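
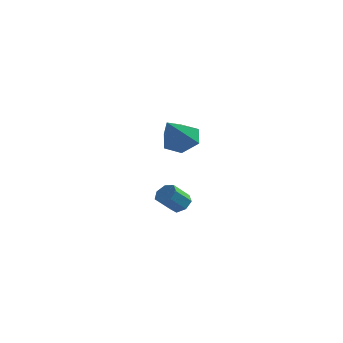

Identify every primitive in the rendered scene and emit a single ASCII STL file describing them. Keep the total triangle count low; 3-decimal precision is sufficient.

solid 
facet normal 0.402 0.598 -0.693
outer loop
vertex -2.77 1.936 -4.04
vertex -3.177 2.358 -3.912
vertex -2.635 2.275 -3.669
endloop
endfacet
facet normal 0.878 -0.466 0.106
outer loop
vertex -2.77 1.936 -4.04
vertex -2.635 2.275 -3.669
vertex -3.236 1.241 -3.237
endloop
endfacet
facet normal 0.878 -0.467 0.105
outer loop
vertex -3.236 1.241 -3.237
vertex -2.635 2.275 -3.669
vertex -3.101 1.579 -2.865
endloop
endfacet
facet normal -0.402 -0.600 0.691
outer loop
vertex -3.236 1.241 -3.237
vertex -3.101 1.579 -2.865
vertex -3.643 1.662 -3.108
endloop
endfacet
facet normal 0.402 0.600 -0.692
outer loop
vertex -2.635 2.275 -3.669
vertex -3.177 2.358 -3.912
vertex -2.908 2.676 -3.48
endloop
endfacet
facet normal 0.751 0.217 0.623
outer loop
vertex -2.635 2.275 -3.669
vertex -2.908 2.676 -3.48
vertex -3.101 1.579 -2.865
endloop
endfacet
facet normal 0.750 0.218 0.624
outer loop
vertex -3.101 1.579 -2.865
vertex -2.908 2.676 -3.48
vertex -3.374 1.981 -2.677
endloop
endfacet
facet normal -0.402 -0.598 0.693
outer loop
vertex -3.101 1.579 -2.865
vertex -3.374 1.981 -2.677
vertex -3.643 1.662 -3.108
endloop
endfacet
facet normal 0.402 0.600 -0.692
outer loop
vertex -2.908 2.676 -3.48
vertex -3.177 2.358 -3.912
vertex -3.383 2.837 -3.616
endloop
endfacet
facet normal 0.058 0.738 0.672
outer loop
vertex -2.908 2.676 -3.48
vertex -3.383 2.837 -3.616
vertex -3.374 1.981 -2.677
endloop
endfacet
facet normal 0.058 0.738 0.672
outer loop
vertex -3.374 1.981 -2.677
vertex -3.383 2.837 -3.616
vertex -3.85 2.142 -2.813
endloop
endfacet
facet normal -0.401 -0.599 0.693
outer loop
vertex -3.374 1.981 -2.677
vertex -3.85 2.142 -2.813
vertex -3.643 1.662 -3.108
endloop
endfacet
facet normal 0.402 0.600 -0.692
outer loop
vertex -3.383 2.837 -3.616
vertex -3.177 2.358 -3.912
vertex -3.704 2.638 -3.975
endloop
endfacet
facet normal -0.677 0.704 0.215
outer loop
vertex -3.383 2.837 -3.616
vertex -3.704 2.638 -3.975
vertex -3.85 2.142 -2.813
endloop
endfacet
facet normal -0.679 0.702 0.214
outer loop
vertex -3.85 2.142 -2.813
vertex -3.704 2.638 -3.975
vertex -4.17 1.942 -3.172
endloop
endfacet
facet normal -0.402 -0.599 0.692
outer loop
vertex -3.85 2.142 -2.813
vertex -4.17 1.942 -3.172
vertex -3.643 1.662 -3.108
endloop
endfacet
facet normal 0.401 0.599 -0.693
outer loop
vertex -3.704 2.638 -3.975
vertex -3.177 2.358 -3.912
vertex -3.627 2.227 -4.286
endloop
endfacet
facet normal -0.904 0.137 -0.405
outer loop
vertex -3.704 2.638 -3.975
vertex -3.627 2.227 -4.286
vertex -4.17 1.942 -3.172
endloop
endfacet
facet normal -0.904 0.138 -0.405
outer loop
vertex -4.17 1.942 -3.172
vertex -3.627 2.227 -4.286
vertex -4.093 1.532 -3.483
endloop
endfacet
facet normal -0.403 -0.600 0.691
outer loop
vertex -4.17 1.942 -3.172
vertex -4.093 1.532 -3.483
vertex -3.643 1.662 -3.108
endloop
endfacet
facet normal 0.402 0.599 -0.693
outer loop
vertex -3.627 2.227 -4.286
vertex -3.177 2.358 -3.912
vertex -3.212 1.915 -4.315
endloop
endfacet
facet normal -0.449 -0.530 -0.719
outer loop
vertex -3.627 2.227 -4.286
vertex -3.212 1.915 -4.315
vertex -4.093 1.532 -3.483
endloop
endfacet
facet normal -0.449 -0.530 -0.719
outer loop
vertex -4.093 1.532 -3.483
vertex -3.212 1.915 -4.315
vertex -3.678 1.22 -3.512
endloop
endfacet
facet normal -0.403 -0.600 0.691
outer loop
vertex -4.093 1.532 -3.483
vertex -3.678 1.22 -3.512
vertex -3.643 1.662 -3.108
endloop
endfacet
facet normal 0.403 0.598 -0.693
outer loop
vertex -3.212 1.915 -4.315
vertex -3.177 2.358 -3.912
vertex -2.77 1.936 -4.04
endloop
endfacet
facet normal 0.344 -0.800 -0.492
outer loop
vertex -3.212 1.915 -4.315
vertex -2.77 1.936 -4.04
vertex -3.678 1.22 -3.512
endloop
endfacet
facet normal 0.344 -0.800 -0.492
outer loop
vertex -3.678 1.22 -3.512
vertex -2.77 1.936 -4.04
vertex -3.236 1.241 -3.237
endloop
endfacet
facet normal -0.402 -0.600 0.692
outer loop
vertex -3.678 1.22 -3.512
vertex -3.236 1.241 -3.237
vertex -3.643 1.662 -3.108
endloop
endfacet
facet normal 0.063 0.711 -0.701
outer loop
vertex -0.627 -2.004 1.451
vertex -1.483 -1.826 1.555
vertex -0.883 -1.402 2.039
endloop
endfacet
facet normal 0.858 -0.122 0.498
outer loop
vertex -0.627 -2.004 1.451
vertex -0.883 -1.402 2.039
vertex -1.597 -3.134 2.845
endloop
endfacet
facet normal 0.063 0.711 -0.701
outer loop
vertex -0.883 -1.402 2.039
vertex -1.483 -1.826 1.555
vertex -1.738 -1.224 2.143
endloop
endfacet
facet normal 0.185 0.351 0.918
outer loop
vertex -0.883 -1.402 2.039
vertex -1.738 -1.224 2.143
vertex -1.597 -3.134 2.845
endloop
endfacet
facet normal 0.062 0.711 -0.701
outer loop
vertex -1.738 -1.224 2.143
vertex -1.483 -1.826 1.555
vertex -2.338 -1.648 1.66
endloop
endfacet
facet normal -0.697 0.202 0.688
outer loop
vertex -1.738 -1.224 2.143
vertex -2.338 -1.648 1.66
vertex -1.597 -3.134 2.845
endloop
endfacet
facet normal 0.062 0.711 -0.701
outer loop
vertex -2.338 -1.648 1.66
vertex -1.483 -1.826 1.555
vertex -2.083 -2.251 1.071
endloop
endfacet
facet normal -0.906 -0.421 0.039
outer loop
vertex -2.338 -1.648 1.66
vertex -2.083 -2.251 1.071
vertex -1.597 -3.134 2.845
endloop
endfacet
facet normal 0.063 0.710 -0.701
outer loop
vertex -2.083 -2.251 1.071
vertex -1.483 -1.826 1.555
vertex -1.227 -2.429 0.967
endloop
endfacet
facet normal -0.232 -0.895 -0.382
outer loop
vertex -2.083 -2.251 1.071
vertex -1.227 -2.429 0.967
vertex -1.597 -3.134 2.845
endloop
endfacet
facet normal 0.063 0.710 -0.701
outer loop
vertex -1.227 -2.429 0.967
vertex -1.483 -1.826 1.555
vertex -0.627 -2.004 1.451
endloop
endfacet
facet normal 0.650 -0.745 -0.152
outer loop
vertex -1.227 -2.429 0.967
vertex -0.627 -2.004 1.451
vertex -1.597 -3.134 2.845
endloop
endfacet

endsolid


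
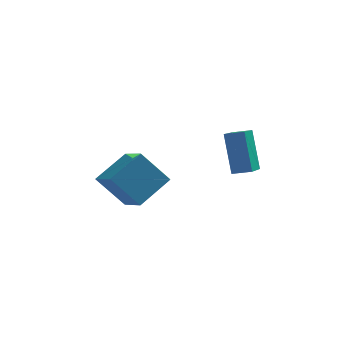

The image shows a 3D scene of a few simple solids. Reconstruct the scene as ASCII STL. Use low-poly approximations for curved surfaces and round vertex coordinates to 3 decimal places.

solid 
facet normal -0.977 0.039 -0.208
outer loop
vertex 0.385 -1.381 4.324
vertex 0.606 0.575 3.654
vertex 0.785 -2.12 2.302
endloop
endfacet
facet normal -0.106 -0.941 0.323
outer loop
vertex 1.654 -2.155 2.486
vertex 0.385 -1.381 4.324
vertex 0.785 -2.12 2.302
endloop
endfacet
facet normal -0.978 0.039 -0.207
outer loop
vertex 0.785 -2.12 2.302
vertex 0.606 0.575 3.654
vertex 1.005 -0.164 1.631
endloop
endfacet
facet normal 0.182 -0.337 -0.924
outer loop
vertex 1.005 -0.164 1.631
vertex 1.654 -2.155 2.486
vertex 0.785 -2.12 2.302
endloop
endfacet
facet normal -0.182 0.337 0.924
outer loop
vertex 0.385 -1.381 4.324
vertex 1.475 0.54 3.838
vertex 0.606 0.575 3.654
endloop
endfacet
facet normal -0.106 -0.941 0.323
outer loop
vertex 1.255 -1.416 4.509
vertex 0.385 -1.381 4.324
vertex 1.654 -2.155 2.486
endloop
endfacet
facet normal -0.183 0.337 0.923
outer loop
vertex 1.255 -1.416 4.509
vertex 1.475 0.54 3.838
vertex 0.385 -1.381 4.324
endloop
endfacet
facet normal 0.106 0.941 -0.323
outer loop
vertex 0.606 0.575 3.654
vertex 1.475 0.54 3.838
vertex 1.005 -0.164 1.631
endloop
endfacet
facet normal 0.183 -0.337 -0.924
outer loop
vertex 1.875 -0.199 1.816
vertex 1.654 -2.155 2.486
vertex 1.005 -0.164 1.631
endloop
endfacet
facet normal 0.106 0.941 -0.323
outer loop
vertex 1.005 -0.164 1.631
vertex 1.475 0.54 3.838
vertex 1.875 -0.199 1.816
endloop
endfacet
facet normal 0.977 -0.039 0.207
outer loop
vertex 1.875 -0.199 1.816
vertex 1.255 -1.416 4.509
vertex 1.654 -2.155 2.486
endloop
endfacet
facet normal 0.977 -0.039 0.208
outer loop
vertex 1.475 0.54 3.838
vertex 1.255 -1.416 4.509
vertex 1.875 -0.199 1.816
endloop
endfacet
facet normal -0.626 -0.069 0.776
outer loop
vertex -4.589 -0.794 1.144
vertex -3.409 0.499 2.211
vertex -5.441 0.458 0.568
endloop
endfacet
facet normal -0.575 -0.631 -0.521
outer loop
vertex -4.151 0.601 -1.031
vertex -4.589 -0.794 1.144
vertex -5.441 0.458 0.568
endloop
endfacet
facet normal -0.626 -0.070 0.776
outer loop
vertex -5.441 0.458 0.568
vertex -3.409 0.499 2.211
vertex -4.261 1.751 1.636
endloop
endfacet
facet normal -0.526 0.773 -0.355
outer loop
vertex -4.261 1.751 1.636
vertex -4.151 0.601 -1.031
vertex -5.441 0.458 0.568
endloop
endfacet
facet normal 0.526 -0.773 0.355
outer loop
vertex -4.589 -0.794 1.144
vertex -2.119 0.642 0.612
vertex -3.409 0.499 2.211
endloop
endfacet
facet normal -0.576 -0.631 -0.520
outer loop
vertex -3.299 -0.651 -0.456
vertex -4.589 -0.794 1.144
vertex -4.151 0.601 -1.031
endloop
endfacet
facet normal 0.526 -0.773 0.355
outer loop
vertex -3.299 -0.651 -0.456
vertex -2.119 0.642 0.612
vertex -4.589 -0.794 1.144
endloop
endfacet
facet normal 0.575 0.631 0.521
outer loop
vertex -3.409 0.499 2.211
vertex -2.119 0.642 0.612
vertex -4.261 1.751 1.636
endloop
endfacet
facet normal -0.526 0.773 -0.355
outer loop
vertex -2.971 1.894 0.036
vertex -4.151 0.601 -1.031
vertex -4.261 1.751 1.636
endloop
endfacet
facet normal 0.575 0.631 0.520
outer loop
vertex -4.261 1.751 1.636
vertex -2.119 0.642 0.612
vertex -2.971 1.894 0.036
endloop
endfacet
facet normal 0.626 0.069 -0.777
outer loop
vertex -2.971 1.894 0.036
vertex -3.299 -0.651 -0.456
vertex -4.151 0.601 -1.031
endloop
endfacet
facet normal 0.627 0.069 -0.776
outer loop
vertex -2.119 0.642 0.612
vertex -3.299 -0.651 -0.456
vertex -2.971 1.894 0.036
endloop
endfacet

endsolid


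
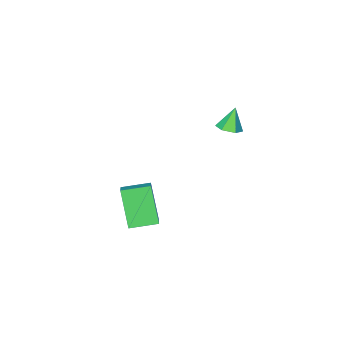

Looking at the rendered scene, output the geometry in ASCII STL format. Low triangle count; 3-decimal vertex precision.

solid 
facet normal 0.407 0.172 -0.897
outer loop
vertex -2.975 1.149 3.482
vertex -3.398 1.559 3.369
vertex -2.885 1.722 3.633
endloop
endfacet
facet normal 0.651 -0.287 0.702
outer loop
vertex -2.975 1.149 3.482
vertex -2.885 1.722 3.633
vertex -3.862 1.361 4.391
endloop
endfacet
facet normal 0.406 0.174 -0.897
outer loop
vertex -2.885 1.722 3.633
vertex -3.398 1.559 3.369
vertex -3.308 2.132 3.521
endloop
endfacet
facet normal 0.360 0.573 0.737
outer loop
vertex -2.885 1.722 3.633
vertex -3.308 2.132 3.521
vertex -3.862 1.361 4.391
endloop
endfacet
facet normal 0.408 0.174 -0.896
outer loop
vertex -3.308 2.132 3.521
vertex -3.398 1.559 3.369
vertex -3.821 1.969 3.256
endloop
endfacet
facet normal -0.461 0.789 0.406
outer loop
vertex -3.308 2.132 3.521
vertex -3.821 1.969 3.256
vertex -3.862 1.361 4.391
endloop
endfacet
facet normal 0.408 0.174 -0.896
outer loop
vertex -3.821 1.969 3.256
vertex -3.398 1.559 3.369
vertex -3.911 1.396 3.104
endloop
endfacet
facet normal -0.989 0.144 0.042
outer loop
vertex -3.821 1.969 3.256
vertex -3.911 1.396 3.104
vertex -3.862 1.361 4.391
endloop
endfacet
facet normal 0.408 0.173 -0.896
outer loop
vertex -3.911 1.396 3.104
vertex -3.398 1.559 3.369
vertex -3.488 0.985 3.217
endloop
endfacet
facet normal -0.698 -0.716 0.007
outer loop
vertex -3.911 1.396 3.104
vertex -3.488 0.985 3.217
vertex -3.862 1.361 4.391
endloop
endfacet
facet normal 0.408 0.173 -0.897
outer loop
vertex -3.488 0.985 3.217
vertex -3.398 1.559 3.369
vertex -2.975 1.149 3.482
endloop
endfacet
facet normal 0.124 -0.933 0.338
outer loop
vertex -3.488 0.985 3.217
vertex -2.975 1.149 3.482
vertex -3.862 1.361 4.391
endloop
endfacet
facet normal -0.867 0.478 0.143
outer loop
vertex -0.622 -0.261 -0.462
vertex -0.326 0.779 -2.145
vertex -1.027 -0.863 -0.905
endloop
endfacet
facet normal -0.148 -0.520 0.841
outer loop
vertex 0.126 -1.499 -1.095
vertex -0.622 -0.261 -0.462
vertex -1.027 -0.863 -0.905
endloop
endfacet
facet normal -0.867 0.477 0.142
outer loop
vertex -1.027 -0.863 -0.905
vertex -0.326 0.779 -2.145
vertex -0.73 0.177 -2.588
endloop
endfacet
facet normal -0.476 -0.708 -0.521
outer loop
vertex -0.73 0.177 -2.588
vertex 0.126 -1.499 -1.095
vertex -1.027 -0.863 -0.905
endloop
endfacet
facet normal 0.476 0.708 0.521
outer loop
vertex -0.622 -0.261 -0.462
vertex 0.827 0.143 -2.335
vertex -0.326 0.779 -2.145
endloop
endfacet
facet normal -0.148 -0.520 0.841
outer loop
vertex 0.53 -0.897 -0.652
vertex -0.622 -0.261 -0.462
vertex 0.126 -1.499 -1.095
endloop
endfacet
facet normal 0.477 0.708 0.521
outer loop
vertex 0.53 -0.897 -0.652
vertex 0.827 0.143 -2.335
vertex -0.622 -0.261 -0.462
endloop
endfacet
facet normal 0.148 0.520 -0.841
outer loop
vertex -0.326 0.779 -2.145
vertex 0.827 0.143 -2.335
vertex -0.73 0.177 -2.588
endloop
endfacet
facet normal -0.477 -0.708 -0.521
outer loop
vertex 0.422 -0.459 -2.778
vertex 0.126 -1.499 -1.095
vertex -0.73 0.177 -2.588
endloop
endfacet
facet normal 0.148 0.520 -0.841
outer loop
vertex -0.73 0.177 -2.588
vertex 0.827 0.143 -2.335
vertex 0.422 -0.459 -2.778
endloop
endfacet
facet normal 0.867 -0.477 -0.142
outer loop
vertex 0.422 -0.459 -2.778
vertex 0.53 -0.897 -0.652
vertex 0.126 -1.499 -1.095
endloop
endfacet
facet normal 0.867 -0.478 -0.143
outer loop
vertex 0.827 0.143 -2.335
vertex 0.53 -0.897 -0.652
vertex 0.422 -0.459 -2.778
endloop
endfacet

endsolid


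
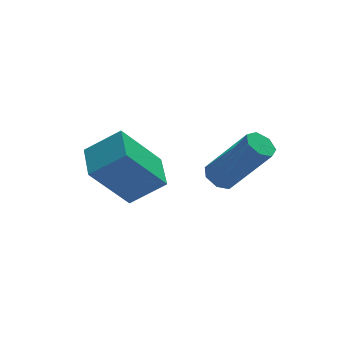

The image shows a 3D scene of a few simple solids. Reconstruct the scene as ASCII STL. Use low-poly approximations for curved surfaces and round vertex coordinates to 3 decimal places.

solid 
facet normal -0.478 0.365 -0.799
outer loop
vertex 3.839 0.968 -2.824
vertex 3.368 1.039 -2.51
vertex 3.796 1.406 -2.598
endloop
endfacet
facet normal 0.874 0.288 -0.392
outer loop
vertex 3.839 0.968 -2.824
vertex 3.796 1.406 -2.598
vertex 4.882 0.171 -1.084
endloop
endfacet
facet normal 0.874 0.288 -0.391
outer loop
vertex 4.882 0.171 -1.084
vertex 3.796 1.406 -2.598
vertex 4.839 0.608 -0.858
endloop
endfacet
facet normal 0.479 -0.366 0.798
outer loop
vertex 4.882 0.171 -1.084
vertex 4.839 0.608 -0.858
vertex 4.412 0.241 -0.77
endloop
endfacet
facet normal -0.479 0.367 -0.798
outer loop
vertex 3.796 1.406 -2.598
vertex 3.368 1.039 -2.51
vertex 3.431 1.567 -2.305
endloop
endfacet
facet normal 0.476 0.872 0.114
outer loop
vertex 3.796 1.406 -2.598
vertex 3.431 1.567 -2.305
vertex 4.839 0.608 -0.858
endloop
endfacet
facet normal 0.477 0.871 0.113
outer loop
vertex 4.839 0.608 -0.858
vertex 3.431 1.567 -2.305
vertex 4.474 0.77 -0.565
endloop
endfacet
facet normal 0.479 -0.365 0.798
outer loop
vertex 4.839 0.608 -0.858
vertex 4.474 0.77 -0.565
vertex 4.412 0.241 -0.77
endloop
endfacet
facet normal -0.478 0.367 -0.798
outer loop
vertex 3.431 1.567 -2.305
vertex 3.368 1.039 -2.51
vertex 3.019 1.33 -2.167
endloop
endfacet
facet normal -0.280 0.798 0.534
outer loop
vertex 3.431 1.567 -2.305
vertex 3.019 1.33 -2.167
vertex 4.474 0.77 -0.565
endloop
endfacet
facet normal -0.280 0.798 0.534
outer loop
vertex 4.474 0.77 -0.565
vertex 3.019 1.33 -2.167
vertex 4.062 0.533 -0.427
endloop
endfacet
facet normal 0.478 -0.366 0.799
outer loop
vertex 4.474 0.77 -0.565
vertex 4.062 0.533 -0.427
vertex 4.412 0.241 -0.77
endloop
endfacet
facet normal -0.479 0.366 -0.798
outer loop
vertex 3.019 1.33 -2.167
vertex 3.368 1.039 -2.51
vertex 2.87 0.874 -2.287
endloop
endfacet
facet normal -0.825 0.124 0.551
outer loop
vertex 3.019 1.33 -2.167
vertex 2.87 0.874 -2.287
vertex 4.062 0.533 -0.427
endloop
endfacet
facet normal -0.825 0.123 0.551
outer loop
vertex 4.062 0.533 -0.427
vertex 2.87 0.874 -2.287
vertex 3.914 0.077 -0.547
endloop
endfacet
facet normal 0.478 -0.365 0.799
outer loop
vertex 4.062 0.533 -0.427
vertex 3.914 0.077 -0.547
vertex 4.412 0.241 -0.77
endloop
endfacet
facet normal -0.479 0.365 -0.798
outer loop
vertex 2.87 0.874 -2.287
vertex 3.368 1.039 -2.51
vertex 3.097 0.542 -2.575
endloop
endfacet
facet normal -0.749 -0.645 0.154
outer loop
vertex 2.87 0.874 -2.287
vertex 3.097 0.542 -2.575
vertex 3.914 0.077 -0.547
endloop
endfacet
facet normal -0.750 -0.643 0.155
outer loop
vertex 3.914 0.077 -0.547
vertex 3.097 0.542 -2.575
vertex 4.14 -0.256 -0.835
endloop
endfacet
facet normal 0.478 -0.366 0.798
outer loop
vertex 3.914 0.077 -0.547
vertex 4.14 -0.256 -0.835
vertex 4.412 0.241 -0.77
endloop
endfacet
facet normal -0.478 0.365 -0.799
outer loop
vertex 3.097 0.542 -2.575
vertex 3.368 1.039 -2.51
vertex 3.528 0.584 -2.814
endloop
endfacet
facet normal -0.109 -0.927 -0.360
outer loop
vertex 3.097 0.542 -2.575
vertex 3.528 0.584 -2.814
vertex 4.14 -0.256 -0.835
endloop
endfacet
facet normal -0.109 -0.927 -0.360
outer loop
vertex 4.14 -0.256 -0.835
vertex 3.528 0.584 -2.814
vertex 4.571 -0.214 -1.074
endloop
endfacet
facet normal 0.478 -0.366 0.798
outer loop
vertex 4.14 -0.256 -0.835
vertex 4.571 -0.214 -1.074
vertex 4.412 0.241 -0.77
endloop
endfacet
facet normal -0.477 0.366 -0.799
outer loop
vertex 3.528 0.584 -2.814
vertex 3.368 1.039 -2.51
vertex 3.839 0.968 -2.824
endloop
endfacet
facet normal 0.613 -0.512 -0.602
outer loop
vertex 3.528 0.584 -2.814
vertex 3.839 0.968 -2.824
vertex 4.571 -0.214 -1.074
endloop
endfacet
facet normal 0.613 -0.511 -0.602
outer loop
vertex 4.571 -0.214 -1.074
vertex 3.839 0.968 -2.824
vertex 4.882 0.171 -1.084
endloop
endfacet
facet normal 0.479 -0.366 0.798
outer loop
vertex 4.571 -0.214 -1.074
vertex 4.882 0.171 -1.084
vertex 4.412 0.241 -0.77
endloop
endfacet
facet normal -0.750 0.275 -0.601
outer loop
vertex -0.313 2.687 -2.559
vertex -0.007 4.033 -2.326
vertex 1.016 2.673 -4.224
endloop
endfacet
facet normal -0.218 -0.962 -0.166
outer loop
vertex 2.127 2.267 -3.334
vertex -0.313 2.687 -2.559
vertex 1.016 2.673 -4.224
endloop
endfacet
facet normal -0.750 0.274 -0.601
outer loop
vertex 1.016 2.673 -4.224
vertex -0.007 4.033 -2.326
vertex 1.322 4.02 -3.991
endloop
endfacet
facet normal 0.624 -0.006 -0.782
outer loop
vertex 1.322 4.02 -3.991
vertex 2.127 2.267 -3.334
vertex 1.016 2.673 -4.224
endloop
endfacet
facet normal -0.624 0.007 0.782
outer loop
vertex -0.313 2.687 -2.559
vertex 1.104 3.627 -1.436
vertex -0.007 4.033 -2.326
endloop
endfacet
facet normal -0.219 -0.961 -0.167
outer loop
vertex 0.798 2.28 -1.669
vertex -0.313 2.687 -2.559
vertex 2.127 2.267 -3.334
endloop
endfacet
facet normal -0.624 0.006 0.782
outer loop
vertex 0.798 2.28 -1.669
vertex 1.104 3.627 -1.436
vertex -0.313 2.687 -2.559
endloop
endfacet
facet normal 0.218 0.962 0.167
outer loop
vertex -0.007 4.033 -2.326
vertex 1.104 3.627 -1.436
vertex 1.322 4.02 -3.991
endloop
endfacet
facet normal 0.624 -0.007 -0.782
outer loop
vertex 2.433 3.613 -3.101
vertex 2.127 2.267 -3.334
vertex 1.322 4.02 -3.991
endloop
endfacet
facet normal 0.219 0.961 0.167
outer loop
vertex 1.322 4.02 -3.991
vertex 1.104 3.627 -1.436
vertex 2.433 3.613 -3.101
endloop
endfacet
facet normal 0.750 -0.275 0.601
outer loop
vertex 2.433 3.613 -3.101
vertex 0.798 2.28 -1.669
vertex 2.127 2.267 -3.334
endloop
endfacet
facet normal 0.750 -0.274 0.601
outer loop
vertex 1.104 3.627 -1.436
vertex 0.798 2.28 -1.669
vertex 2.433 3.613 -3.101
endloop
endfacet

endsolid


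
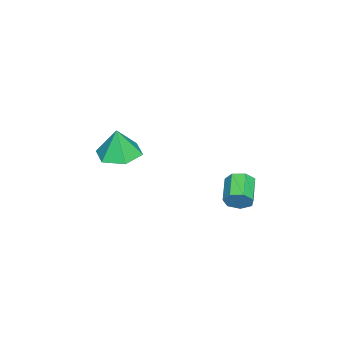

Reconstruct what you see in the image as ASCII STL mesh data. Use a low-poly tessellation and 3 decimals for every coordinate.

solid 
facet normal -0.065 0.051 -0.997
outer loop
vertex -1.971 -2.199 3.006
vertex -2.808 -2.832 3.028
vertex -2.934 -1.791 3.09
endloop
endfacet
facet normal 0.367 0.755 0.543
outer loop
vertex -1.971 -2.199 3.006
vertex -2.934 -1.791 3.09
vertex -2.712 -2.908 4.492
endloop
endfacet
facet normal -0.065 0.051 -0.997
outer loop
vertex -2.934 -1.791 3.09
vertex -2.808 -2.832 3.028
vertex -3.772 -2.424 3.112
endloop
endfacet
facet normal -0.475 0.650 0.593
outer loop
vertex -2.934 -1.791 3.09
vertex -3.772 -2.424 3.112
vertex -2.712 -2.908 4.492
endloop
endfacet
facet normal -0.065 0.051 -0.997
outer loop
vertex -3.772 -2.424 3.112
vertex -2.808 -2.832 3.028
vertex -3.646 -3.465 3.05
endloop
endfacet
facet normal -0.808 -0.132 0.574
outer loop
vertex -3.772 -2.424 3.112
vertex -3.646 -3.465 3.05
vertex -2.712 -2.908 4.492
endloop
endfacet
facet normal -0.066 0.052 -0.996
outer loop
vertex -3.646 -3.465 3.05
vertex -2.808 -2.832 3.028
vertex -2.682 -3.872 2.965
endloop
endfacet
facet normal -0.297 -0.810 0.505
outer loop
vertex -3.646 -3.465 3.05
vertex -2.682 -3.872 2.965
vertex -2.712 -2.908 4.492
endloop
endfacet
facet normal -0.066 0.052 -0.996
outer loop
vertex -2.682 -3.872 2.965
vertex -2.808 -2.832 3.028
vertex -1.844 -3.24 2.943
endloop
endfacet
facet normal 0.544 -0.705 0.456
outer loop
vertex -2.682 -3.872 2.965
vertex -1.844 -3.24 2.943
vertex -2.712 -2.908 4.492
endloop
endfacet
facet normal -0.066 0.052 -0.996
outer loop
vertex -1.844 -3.24 2.943
vertex -2.808 -2.832 3.028
vertex -1.971 -2.199 3.006
endloop
endfacet
facet normal 0.877 0.078 0.475
outer loop
vertex -1.844 -3.24 2.943
vertex -1.971 -2.199 3.006
vertex -2.712 -2.908 4.492
endloop
endfacet
facet normal 0.905 0.256 -0.339
outer loop
vertex -2.386 2.35 1.929
vertex -2.668 2.64 1.395
vertex -2.522 2.912 1.99
endloop
endfacet
facet normal 0.354 -0.016 0.935
outer loop
vertex -2.386 2.35 1.929
vertex -2.522 2.912 1.99
vertex -3.591 2.01 2.379
endloop
endfacet
facet normal 0.354 -0.016 0.935
outer loop
vertex -3.591 2.01 2.379
vertex -2.522 2.912 1.99
vertex -3.727 2.572 2.44
endloop
endfacet
facet normal -0.906 -0.256 0.338
outer loop
vertex -3.591 2.01 2.379
vertex -3.727 2.572 2.44
vertex -3.872 2.3 1.845
endloop
endfacet
facet normal 0.905 0.256 -0.339
outer loop
vertex -2.522 2.912 1.99
vertex -2.668 2.64 1.395
vertex -2.768 3.269 1.603
endloop
endfacet
facet normal 0.038 0.746 0.665
outer loop
vertex -2.522 2.912 1.99
vertex -2.768 3.269 1.603
vertex -3.727 2.572 2.44
endloop
endfacet
facet normal 0.037 0.747 0.664
outer loop
vertex -3.727 2.572 2.44
vertex -2.768 3.269 1.603
vertex -3.972 2.929 2.052
endloop
endfacet
facet normal -0.906 -0.255 0.337
outer loop
vertex -3.727 2.572 2.44
vertex -3.972 2.929 2.052
vertex -3.872 2.3 1.845
endloop
endfacet
facet normal 0.906 0.256 -0.338
outer loop
vertex -2.768 3.269 1.603
vertex -2.668 2.64 1.395
vertex -2.938 3.153 1.059
endloop
endfacet
facet normal -0.307 0.946 -0.106
outer loop
vertex -2.768 3.269 1.603
vertex -2.938 3.153 1.059
vertex -3.972 2.929 2.052
endloop
endfacet
facet normal -0.307 0.946 -0.106
outer loop
vertex -3.972 2.929 2.052
vertex -2.938 3.153 1.059
vertex -4.142 2.813 1.509
endloop
endfacet
facet normal -0.906 -0.255 0.338
outer loop
vertex -3.972 2.929 2.052
vertex -4.142 2.813 1.509
vertex -3.872 2.3 1.845
endloop
endfacet
facet normal 0.906 0.255 -0.338
outer loop
vertex -2.938 3.153 1.059
vertex -2.668 2.64 1.395
vertex -2.905 2.65 0.768
endloop
endfacet
facet normal -0.420 0.434 -0.797
outer loop
vertex -2.938 3.153 1.059
vertex -2.905 2.65 0.768
vertex -4.142 2.813 1.509
endloop
endfacet
facet normal -0.420 0.434 -0.797
outer loop
vertex -4.142 2.813 1.509
vertex -2.905 2.65 0.768
vertex -4.109 2.31 1.218
endloop
endfacet
facet normal -0.906 -0.255 0.338
outer loop
vertex -4.142 2.813 1.509
vertex -4.109 2.31 1.218
vertex -3.872 2.3 1.845
endloop
endfacet
facet normal 0.906 0.256 -0.338
outer loop
vertex -2.905 2.65 0.768
vertex -2.668 2.64 1.395
vertex -2.693 2.14 0.95
endloop
endfacet
facet normal -0.217 -0.407 -0.887
outer loop
vertex -2.905 2.65 0.768
vertex -2.693 2.14 0.95
vertex -4.109 2.31 1.218
endloop
endfacet
facet normal -0.217 -0.405 -0.888
outer loop
vertex -4.109 2.31 1.218
vertex -2.693 2.14 0.95
vertex -3.897 1.8 1.399
endloop
endfacet
facet normal -0.905 -0.256 0.338
outer loop
vertex -4.109 2.31 1.218
vertex -3.897 1.8 1.399
vertex -3.872 2.3 1.845
endloop
endfacet
facet normal 0.905 0.256 -0.339
outer loop
vertex -2.693 2.14 0.95
vertex -2.668 2.64 1.395
vertex -2.462 2.006 1.466
endloop
endfacet
facet normal 0.149 -0.939 -0.311
outer loop
vertex -2.693 2.14 0.95
vertex -2.462 2.006 1.466
vertex -3.897 1.8 1.399
endloop
endfacet
facet normal 0.149 -0.939 -0.310
outer loop
vertex -3.897 1.8 1.399
vertex -2.462 2.006 1.466
vertex -3.667 1.666 1.916
endloop
endfacet
facet normal -0.906 -0.255 0.337
outer loop
vertex -3.897 1.8 1.399
vertex -3.667 1.666 1.916
vertex -3.872 2.3 1.845
endloop
endfacet
facet normal 0.905 0.256 -0.339
outer loop
vertex -2.462 2.006 1.466
vertex -2.668 2.64 1.395
vertex -2.386 2.35 1.929
endloop
endfacet
facet normal 0.403 -0.765 0.502
outer loop
vertex -2.462 2.006 1.466
vertex -2.386 2.35 1.929
vertex -3.667 1.666 1.916
endloop
endfacet
facet normal 0.403 -0.765 0.502
outer loop
vertex -3.667 1.666 1.916
vertex -2.386 2.35 1.929
vertex -3.591 2.01 2.379
endloop
endfacet
facet normal -0.906 -0.255 0.338
outer loop
vertex -3.667 1.666 1.916
vertex -3.591 2.01 2.379
vertex -3.872 2.3 1.845
endloop
endfacet

endsolid


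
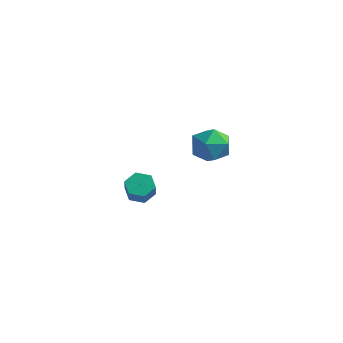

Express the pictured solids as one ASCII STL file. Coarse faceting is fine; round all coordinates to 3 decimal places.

solid 
facet normal -0.965 0.123 0.234
outer loop
vertex 1.904 3.703 -1.125
vertex 2.115 3.259 -0.021
vertex 2.217 4.446 -0.224
endloop
endfacet
facet normal -0.753 0.611 -0.242
outer loop
vertex 1.904 3.703 -1.125
vertex 2.217 4.446 -0.224
vertex 2.694 4.597 -1.325
endloop
endfacet
facet normal -0.509 0.267 -0.818
outer loop
vertex 1.904 3.703 -1.125
vertex 2.694 4.597 -1.325
vertex 2.886 3.503 -1.802
endloop
endfacet
facet normal -0.570 -0.434 -0.698
outer loop
vertex 1.904 3.703 -1.125
vertex 2.886 3.503 -1.802
vertex 2.528 2.676 -0.996
endloop
endfacet
facet normal -0.851 -0.523 -0.048
outer loop
vertex 1.904 3.703 -1.125
vertex 2.528 2.676 -0.996
vertex 2.115 3.259 -0.021
endloop
endfacet
facet normal -0.210 0.977 0.043
outer loop
vertex 2.694 4.597 -1.325
vertex 2.217 4.446 -0.224
vertex 3.392 4.704 -0.344
endloop
endfacet
facet normal -0.552 0.186 0.812
outer loop
vertex 2.217 4.446 -0.224
vertex 2.115 3.259 -0.021
vertex 3.034 3.877 0.462
endloop
endfacet
facet normal -0.370 -0.858 0.357
outer loop
vertex 2.115 3.259 -0.021
vertex 2.528 2.676 -0.996
vertex 3.226 2.783 -0.015
endloop
endfacet
facet normal 0.086 -0.714 -0.695
outer loop
vertex 2.528 2.676 -0.996
vertex 2.886 3.503 -1.802
vertex 3.703 2.934 -1.116
endloop
endfacet
facet normal 0.185 0.420 -0.889
outer loop
vertex 2.886 3.503 -1.802
vertex 2.694 4.597 -1.325
vertex 3.805 4.121 -1.319
endloop
endfacet
facet normal 0.570 0.434 0.698
outer loop
vertex 4.016 3.677 -0.215
vertex 3.392 4.704 -0.344
vertex 3.034 3.877 0.462
endloop
endfacet
facet normal 0.509 -0.267 0.818
outer loop
vertex 4.016 3.677 -0.215
vertex 3.034 3.877 0.462
vertex 3.226 2.783 -0.015
endloop
endfacet
facet normal 0.753 -0.611 0.242
outer loop
vertex 4.016 3.677 -0.215
vertex 3.226 2.783 -0.015
vertex 3.703 2.934 -1.116
endloop
endfacet
facet normal 0.965 -0.123 -0.234
outer loop
vertex 4.016 3.677 -0.215
vertex 3.703 2.934 -1.116
vertex 3.805 4.121 -1.319
endloop
endfacet
facet normal 0.851 0.523 0.048
outer loop
vertex 4.016 3.677 -0.215
vertex 3.805 4.121 -1.319
vertex 3.392 4.704 -0.344
endloop
endfacet
facet normal -0.086 0.714 0.695
outer loop
vertex 3.034 3.877 0.462
vertex 3.392 4.704 -0.344
vertex 2.217 4.446 -0.224
endloop
endfacet
facet normal -0.185 -0.420 0.889
outer loop
vertex 3.226 2.783 -0.015
vertex 3.034 3.877 0.462
vertex 2.115 3.259 -0.021
endloop
endfacet
facet normal 0.210 -0.977 -0.043
outer loop
vertex 3.703 2.934 -1.116
vertex 3.226 2.783 -0.015
vertex 2.528 2.676 -0.996
endloop
endfacet
facet normal 0.552 -0.186 -0.812
outer loop
vertex 3.805 4.121 -1.319
vertex 3.703 2.934 -1.116
vertex 2.886 3.503 -1.802
endloop
endfacet
facet normal 0.370 0.858 -0.357
outer loop
vertex 3.392 4.704 -0.344
vertex 3.805 4.121 -1.319
vertex 2.694 4.597 -1.325
endloop
endfacet
facet normal -0.341 0.490 -0.802
outer loop
vertex 3.535 -2.1 -0.945
vertex 2.826 -2.406 -0.831
vertex 3.016 -1.727 -0.497
endloop
endfacet
facet normal 0.665 0.729 0.164
outer loop
vertex 3.535 -2.1 -0.945
vertex 3.016 -1.727 -0.497
vertex 3.943 -2.689 0.018
endloop
endfacet
facet normal 0.665 0.729 0.164
outer loop
vertex 3.943 -2.689 0.018
vertex 3.016 -1.727 -0.497
vertex 3.424 -2.316 0.466
endloop
endfacet
facet normal 0.339 -0.491 0.802
outer loop
vertex 3.943 -2.689 0.018
vertex 3.424 -2.316 0.466
vertex 3.234 -2.994 0.131
endloop
endfacet
facet normal -0.340 0.490 -0.803
outer loop
vertex 3.016 -1.727 -0.497
vertex 2.826 -2.406 -0.831
vertex 2.308 -2.033 -0.384
endloop
endfacet
facet normal -0.244 0.778 0.579
outer loop
vertex 3.016 -1.727 -0.497
vertex 2.308 -2.033 -0.384
vertex 3.424 -2.316 0.466
endloop
endfacet
facet normal -0.243 0.779 0.578
outer loop
vertex 3.424 -2.316 0.466
vertex 2.308 -2.033 -0.384
vertex 2.716 -2.621 0.579
endloop
endfacet
facet normal 0.340 -0.491 0.802
outer loop
vertex 3.424 -2.316 0.466
vertex 2.716 -2.621 0.579
vertex 3.234 -2.994 0.131
endloop
endfacet
facet normal -0.339 0.491 -0.803
outer loop
vertex 2.308 -2.033 -0.384
vertex 2.826 -2.406 -0.831
vertex 2.117 -2.711 -0.718
endloop
endfacet
facet normal -0.908 0.051 0.416
outer loop
vertex 2.308 -2.033 -0.384
vertex 2.117 -2.711 -0.718
vertex 2.716 -2.621 0.579
endloop
endfacet
facet normal -0.908 0.051 0.416
outer loop
vertex 2.716 -2.621 0.579
vertex 2.117 -2.711 -0.718
vertex 2.525 -3.3 0.245
endloop
endfacet
facet normal 0.341 -0.490 0.802
outer loop
vertex 2.716 -2.621 0.579
vertex 2.525 -3.3 0.245
vertex 3.234 -2.994 0.131
endloop
endfacet
facet normal -0.339 0.491 -0.802
outer loop
vertex 2.117 -2.711 -0.718
vertex 2.826 -2.406 -0.831
vertex 2.636 -3.084 -1.166
endloop
endfacet
facet normal -0.665 -0.729 -0.164
outer loop
vertex 2.117 -2.711 -0.718
vertex 2.636 -3.084 -1.166
vertex 2.525 -3.3 0.245
endloop
endfacet
facet normal -0.665 -0.729 -0.164
outer loop
vertex 2.525 -3.3 0.245
vertex 2.636 -3.084 -1.166
vertex 3.044 -3.673 -0.203
endloop
endfacet
facet normal 0.341 -0.490 0.802
outer loop
vertex 2.525 -3.3 0.245
vertex 3.044 -3.673 -0.203
vertex 3.234 -2.994 0.131
endloop
endfacet
facet normal -0.340 0.491 -0.802
outer loop
vertex 2.636 -3.084 -1.166
vertex 2.826 -2.406 -0.831
vertex 3.344 -2.779 -1.279
endloop
endfacet
facet normal 0.243 -0.778 -0.579
outer loop
vertex 2.636 -3.084 -1.166
vertex 3.344 -2.779 -1.279
vertex 3.044 -3.673 -0.203
endloop
endfacet
facet normal 0.244 -0.778 -0.579
outer loop
vertex 3.044 -3.673 -0.203
vertex 3.344 -2.779 -1.279
vertex 3.752 -3.367 -0.316
endloop
endfacet
facet normal 0.340 -0.490 0.803
outer loop
vertex 3.044 -3.673 -0.203
vertex 3.752 -3.367 -0.316
vertex 3.234 -2.994 0.131
endloop
endfacet
facet normal -0.341 0.490 -0.802
outer loop
vertex 3.344 -2.779 -1.279
vertex 2.826 -2.406 -0.831
vertex 3.535 -2.1 -0.945
endloop
endfacet
facet normal 0.908 -0.051 -0.416
outer loop
vertex 3.344 -2.779 -1.279
vertex 3.535 -2.1 -0.945
vertex 3.752 -3.367 -0.316
endloop
endfacet
facet normal 0.908 -0.051 -0.416
outer loop
vertex 3.752 -3.367 -0.316
vertex 3.535 -2.1 -0.945
vertex 3.943 -2.689 0.018
endloop
endfacet
facet normal 0.339 -0.491 0.803
outer loop
vertex 3.752 -3.367 -0.316
vertex 3.943 -2.689 0.018
vertex 3.234 -2.994 0.131
endloop
endfacet

endsolid


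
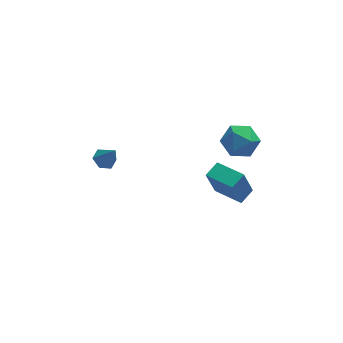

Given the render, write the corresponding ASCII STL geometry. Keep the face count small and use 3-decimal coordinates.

solid 
facet normal -0.396 0.325 -0.859
outer loop
vertex -3.388 0.015 1.618
vertex -4.012 -0.08 1.87
vertex -3.699 0.519 1.952
endloop
endfacet
facet normal 0.887 0.419 0.194
outer loop
vertex -3.388 0.015 1.618
vertex -3.699 0.519 1.952
vertex -3.448 -0.54 3.09
endloop
endfacet
facet normal -0.397 0.325 -0.858
outer loop
vertex -3.699 0.519 1.952
vertex -4.012 -0.08 1.87
vertex -4.323 0.424 2.205
endloop
endfacet
facet normal 0.153 0.740 0.655
outer loop
vertex -3.699 0.519 1.952
vertex -4.323 0.424 2.205
vertex -3.448 -0.54 3.09
endloop
endfacet
facet normal -0.397 0.325 -0.858
outer loop
vertex -4.323 0.424 2.205
vertex -4.012 -0.08 1.87
vertex -4.636 -0.174 2.123
endloop
endfacet
facet normal -0.582 0.196 0.789
outer loop
vertex -4.323 0.424 2.205
vertex -4.636 -0.174 2.123
vertex -3.448 -0.54 3.09
endloop
endfacet
facet normal -0.397 0.324 -0.859
outer loop
vertex -4.636 -0.174 2.123
vertex -4.012 -0.08 1.87
vertex -4.325 -0.678 1.789
endloop
endfacet
facet normal -0.583 -0.667 0.464
outer loop
vertex -4.636 -0.174 2.123
vertex -4.325 -0.678 1.789
vertex -3.448 -0.54 3.09
endloop
endfacet
facet normal -0.397 0.324 -0.858
outer loop
vertex -4.325 -0.678 1.789
vertex -4.012 -0.08 1.87
vertex -3.701 -0.583 1.536
endloop
endfacet
facet normal 0.152 -0.988 0.003
outer loop
vertex -4.325 -0.678 1.789
vertex -3.701 -0.583 1.536
vertex -3.448 -0.54 3.09
endloop
endfacet
facet normal -0.396 0.325 -0.859
outer loop
vertex -3.701 -0.583 1.536
vertex -4.012 -0.08 1.87
vertex -3.388 0.015 1.618
endloop
endfacet
facet normal 0.886 -0.445 -0.132
outer loop
vertex -3.701 -0.583 1.536
vertex -3.388 0.015 1.618
vertex -3.448 -0.54 3.09
endloop
endfacet
facet normal -0.679 0.724 -0.123
outer loop
vertex 1.505 1.342 -1.843
vertex 2.219 2.063 -1.54
vertex 2.052 1.552 -3.63
endloop
endfacet
facet normal -0.675 -0.680 -0.286
outer loop
vertex 3.321 0.197 -3.4
vertex 1.505 1.342 -1.843
vertex 2.052 1.552 -3.63
endloop
endfacet
facet normal -0.678 0.724 -0.123
outer loop
vertex 2.052 1.552 -3.63
vertex 2.219 2.063 -1.54
vertex 2.767 2.273 -3.326
endloop
endfacet
facet normal 0.291 0.112 -0.950
outer loop
vertex 2.767 2.273 -3.326
vertex 3.321 0.197 -3.4
vertex 2.052 1.552 -3.63
endloop
endfacet
facet normal -0.291 -0.111 0.950
outer loop
vertex 1.505 1.342 -1.843
vertex 3.488 0.708 -1.31
vertex 2.219 2.063 -1.54
endloop
endfacet
facet normal -0.675 -0.680 -0.287
outer loop
vertex 2.773 -0.013 -1.614
vertex 1.505 1.342 -1.843
vertex 3.321 0.197 -3.4
endloop
endfacet
facet normal -0.291 -0.112 0.950
outer loop
vertex 2.773 -0.013 -1.614
vertex 3.488 0.708 -1.31
vertex 1.505 1.342 -1.843
endloop
endfacet
facet normal 0.674 0.680 0.287
outer loop
vertex 2.219 2.063 -1.54
vertex 3.488 0.708 -1.31
vertex 2.767 2.273 -3.326
endloop
endfacet
facet normal 0.291 0.111 -0.950
outer loop
vertex 4.035 0.918 -3.097
vertex 3.321 0.197 -3.4
vertex 2.767 2.273 -3.326
endloop
endfacet
facet normal 0.675 0.680 0.287
outer loop
vertex 2.767 2.273 -3.326
vertex 3.488 0.708 -1.31
vertex 4.035 0.918 -3.097
endloop
endfacet
facet normal 0.679 -0.724 0.123
outer loop
vertex 4.035 0.918 -3.097
vertex 2.773 -0.013 -1.614
vertex 3.321 0.197 -3.4
endloop
endfacet
facet normal 0.678 -0.724 0.123
outer loop
vertex 3.488 0.708 -1.31
vertex 2.773 -0.013 -1.614
vertex 4.035 0.918 -3.097
endloop
endfacet
facet normal -0.777 -0.410 0.478
outer loop
vertex 2.134 0.627 2.029
vertex 2.711 -0.359 2.121
vertex 2.798 0.435 2.943
endloop
endfacet
facet normal -0.744 0.292 0.602
outer loop
vertex 2.134 0.627 2.029
vertex 2.798 0.435 2.943
vertex 2.797 1.466 2.441
endloop
endfacet
facet normal -0.778 0.628 -0.027
outer loop
vertex 2.134 0.627 2.029
vertex 2.797 1.466 2.441
vertex 2.709 1.309 1.31
endloop
endfacet
facet normal -0.832 0.134 -0.539
outer loop
vertex 2.134 0.627 2.029
vertex 2.709 1.309 1.31
vertex 2.656 0.181 1.112
endloop
endfacet
facet normal -0.831 -0.508 -0.226
outer loop
vertex 2.134 0.627 2.029
vertex 2.656 0.181 1.112
vertex 2.711 -0.359 2.121
endloop
endfacet
facet normal -0.108 0.435 0.894
outer loop
vertex 2.797 1.466 2.441
vertex 2.798 0.435 2.943
vertex 3.784 0.999 2.788
endloop
endfacet
facet normal -0.161 -0.701 0.694
outer loop
vertex 2.798 0.435 2.943
vertex 2.711 -0.359 2.121
vertex 3.731 -0.129 2.59
endloop
endfacet
facet normal -0.250 -0.859 -0.446
outer loop
vertex 2.711 -0.359 2.121
vertex 2.656 0.181 1.112
vertex 3.643 -0.286 1.459
endloop
endfacet
facet normal -0.252 0.179 -0.951
outer loop
vertex 2.656 0.181 1.112
vertex 2.709 1.309 1.31
vertex 3.642 0.745 0.957
endloop
endfacet
facet normal -0.164 0.979 -0.123
outer loop
vertex 2.709 1.309 1.31
vertex 2.797 1.466 2.441
vertex 3.729 1.539 1.779
endloop
endfacet
facet normal 0.832 -0.134 0.539
outer loop
vertex 4.306 0.553 1.871
vertex 3.784 0.999 2.788
vertex 3.731 -0.129 2.59
endloop
endfacet
facet normal 0.778 -0.628 0.027
outer loop
vertex 4.306 0.553 1.871
vertex 3.731 -0.129 2.59
vertex 3.643 -0.286 1.459
endloop
endfacet
facet normal 0.744 -0.292 -0.602
outer loop
vertex 4.306 0.553 1.871
vertex 3.643 -0.286 1.459
vertex 3.642 0.745 0.957
endloop
endfacet
facet normal 0.777 0.410 -0.478
outer loop
vertex 4.306 0.553 1.871
vertex 3.642 0.745 0.957
vertex 3.729 1.539 1.779
endloop
endfacet
facet normal 0.831 0.508 0.226
outer loop
vertex 4.306 0.553 1.871
vertex 3.729 1.539 1.779
vertex 3.784 0.999 2.788
endloop
endfacet
facet normal 0.252 -0.179 0.951
outer loop
vertex 3.731 -0.129 2.59
vertex 3.784 0.999 2.788
vertex 2.798 0.435 2.943
endloop
endfacet
facet normal 0.164 -0.979 0.123
outer loop
vertex 3.643 -0.286 1.459
vertex 3.731 -0.129 2.59
vertex 2.711 -0.359 2.121
endloop
endfacet
facet normal 0.108 -0.435 -0.894
outer loop
vertex 3.642 0.745 0.957
vertex 3.643 -0.286 1.459
vertex 2.656 0.181 1.112
endloop
endfacet
facet normal 0.161 0.701 -0.694
outer loop
vertex 3.729 1.539 1.779
vertex 3.642 0.745 0.957
vertex 2.709 1.309 1.31
endloop
endfacet
facet normal 0.250 0.859 0.446
outer loop
vertex 3.784 0.999 2.788
vertex 3.729 1.539 1.779
vertex 2.797 1.466 2.441
endloop
endfacet

endsolid


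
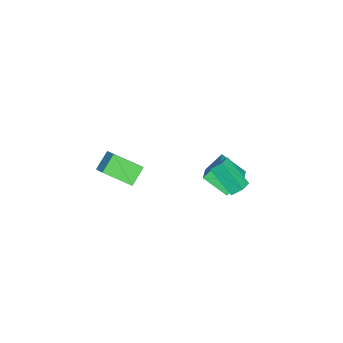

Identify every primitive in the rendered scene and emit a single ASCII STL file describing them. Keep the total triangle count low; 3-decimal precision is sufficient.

solid 
facet normal -0.869 -0.119 -0.480
outer loop
vertex -3.045 1.149 -3.855
vertex -3.71 1.952 -2.848
vertex -2.719 2.616 -4.809
endloop
endfacet
facet normal 0.459 -0.554 -0.695
outer loop
vertex -1.31 2.808 -4.032
vertex -3.045 1.149 -3.855
vertex -2.719 2.616 -4.809
endloop
endfacet
facet normal -0.870 -0.118 -0.479
outer loop
vertex -2.719 2.616 -4.809
vertex -3.71 1.952 -2.848
vertex -3.383 3.419 -3.801
endloop
endfacet
facet normal 0.183 0.824 -0.536
outer loop
vertex -3.383 3.419 -3.801
vertex -1.31 2.808 -4.032
vertex -2.719 2.616 -4.809
endloop
endfacet
facet normal -0.183 -0.824 0.536
outer loop
vertex -3.045 1.149 -3.855
vertex -2.301 2.144 -2.071
vertex -3.71 1.952 -2.848
endloop
endfacet
facet normal 0.459 -0.554 -0.695
outer loop
vertex -1.637 1.341 -3.079
vertex -3.045 1.149 -3.855
vertex -1.31 2.808 -4.032
endloop
endfacet
facet normal -0.183 -0.824 0.536
outer loop
vertex -1.637 1.341 -3.079
vertex -2.301 2.144 -2.071
vertex -3.045 1.149 -3.855
endloop
endfacet
facet normal -0.459 0.554 0.695
outer loop
vertex -3.71 1.952 -2.848
vertex -2.301 2.144 -2.071
vertex -3.383 3.419 -3.801
endloop
endfacet
facet normal 0.183 0.824 -0.536
outer loop
vertex -1.975 3.611 -3.025
vertex -1.31 2.808 -4.032
vertex -3.383 3.419 -3.801
endloop
endfacet
facet normal -0.459 0.554 0.695
outer loop
vertex -3.383 3.419 -3.801
vertex -2.301 2.144 -2.071
vertex -1.975 3.611 -3.025
endloop
endfacet
facet normal 0.869 0.118 0.480
outer loop
vertex -1.975 3.611 -3.025
vertex -1.637 1.341 -3.079
vertex -1.31 2.808 -4.032
endloop
endfacet
facet normal 0.870 0.118 0.479
outer loop
vertex -2.301 2.144 -2.071
vertex -1.637 1.341 -3.079
vertex -1.975 3.611 -3.025
endloop
endfacet
facet normal -0.754 0.285 0.592
outer loop
vertex -0.471 -3.469 -0.809
vertex -0.79 -1.861 -1.99
vertex -1.153 -4.04 -1.403
endloop
endfacet
facet normal 0.158 -0.796 0.584
outer loop
vertex -0.15 -4.419 -2.19
vertex -0.471 -3.469 -0.809
vertex -1.153 -4.04 -1.403
endloop
endfacet
facet normal -0.754 0.285 0.592
outer loop
vertex -1.153 -4.04 -1.403
vertex -0.79 -1.861 -1.99
vertex -1.472 -2.433 -2.584
endloop
endfacet
facet normal -0.637 -0.534 -0.555
outer loop
vertex -1.472 -2.433 -2.584
vertex -0.15 -4.419 -2.19
vertex -1.153 -4.04 -1.403
endloop
endfacet
facet normal 0.637 0.534 0.555
outer loop
vertex -0.471 -3.469 -0.809
vertex 0.213 -2.24 -2.777
vertex -0.79 -1.861 -1.99
endloop
endfacet
facet normal 0.159 -0.796 0.584
outer loop
vertex 0.532 -3.847 -1.596
vertex -0.471 -3.469 -0.809
vertex -0.15 -4.419 -2.19
endloop
endfacet
facet normal 0.637 0.535 0.555
outer loop
vertex 0.532 -3.847 -1.596
vertex 0.213 -2.24 -2.777
vertex -0.471 -3.469 -0.809
endloop
endfacet
facet normal -0.158 0.796 -0.585
outer loop
vertex -0.79 -1.861 -1.99
vertex 0.213 -2.24 -2.777
vertex -1.472 -2.433 -2.584
endloop
endfacet
facet normal -0.637 -0.534 -0.555
outer loop
vertex -0.469 -2.811 -3.371
vertex -0.15 -4.419 -2.19
vertex -1.472 -2.433 -2.584
endloop
endfacet
facet normal -0.158 0.796 -0.584
outer loop
vertex -1.472 -2.433 -2.584
vertex 0.213 -2.24 -2.777
vertex -0.469 -2.811 -3.371
endloop
endfacet
facet normal 0.754 -0.285 -0.592
outer loop
vertex -0.469 -2.811 -3.371
vertex 0.532 -3.847 -1.596
vertex -0.15 -4.419 -2.19
endloop
endfacet
facet normal 0.754 -0.285 -0.592
outer loop
vertex 0.213 -2.24 -2.777
vertex 0.532 -3.847 -1.596
vertex -0.469 -2.811 -3.371
endloop
endfacet
facet normal -0.913 0.157 -0.378
outer loop
vertex 1.893 2.865 2.558
vertex 1.763 3.442 3.112
vertex 2.619 4.186 1.353
endloop
endfacet
facet normal 0.160 -0.712 -0.684
outer loop
vertex 3.477 4.038 1.708
vertex 1.893 2.865 2.558
vertex 2.619 4.186 1.353
endloop
endfacet
facet normal -0.913 0.158 -0.377
outer loop
vertex 2.619 4.186 1.353
vertex 1.763 3.442 3.112
vertex 2.49 4.763 1.907
endloop
endfacet
facet normal 0.376 0.684 -0.625
outer loop
vertex 2.49 4.763 1.907
vertex 3.477 4.038 1.708
vertex 2.619 4.186 1.353
endloop
endfacet
facet normal -0.376 -0.684 0.624
outer loop
vertex 1.893 2.865 2.558
vertex 2.621 3.294 3.467
vertex 1.763 3.442 3.112
endloop
endfacet
facet normal 0.160 -0.712 -0.684
outer loop
vertex 2.75 2.717 2.913
vertex 1.893 2.865 2.558
vertex 3.477 4.038 1.708
endloop
endfacet
facet normal -0.377 -0.684 0.625
outer loop
vertex 2.75 2.717 2.913
vertex 2.621 3.294 3.467
vertex 1.893 2.865 2.558
endloop
endfacet
facet normal -0.160 0.712 0.684
outer loop
vertex 1.763 3.442 3.112
vertex 2.621 3.294 3.467
vertex 2.49 4.763 1.907
endloop
endfacet
facet normal 0.377 0.684 -0.624
outer loop
vertex 3.347 4.615 2.262
vertex 3.477 4.038 1.708
vertex 2.49 4.763 1.907
endloop
endfacet
facet normal -0.160 0.712 0.684
outer loop
vertex 2.49 4.763 1.907
vertex 2.621 3.294 3.467
vertex 3.347 4.615 2.262
endloop
endfacet
facet normal 0.912 -0.157 0.378
outer loop
vertex 3.347 4.615 2.262
vertex 2.75 2.717 2.913
vertex 3.477 4.038 1.708
endloop
endfacet
facet normal 0.913 -0.158 0.377
outer loop
vertex 2.621 3.294 3.467
vertex 2.75 2.717 2.913
vertex 3.347 4.615 2.262
endloop
endfacet

endsolid


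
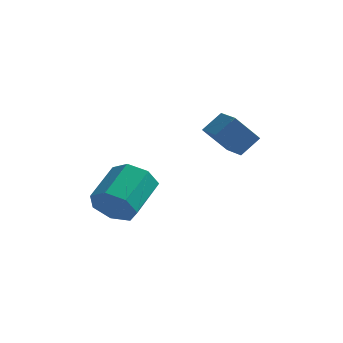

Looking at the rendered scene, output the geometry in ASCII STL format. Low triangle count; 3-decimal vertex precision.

solid 
facet normal -0.133 -0.880 -0.456
outer loop
vertex -0.236 -3.446 -1.427
vertex -0.796 -3.1 -1.932
vertex 0.024 -3.169 -2.038
endloop
endfacet
facet normal 0.923 -0.278 0.267
outer loop
vertex -0.236 -3.446 -1.427
vertex 0.024 -3.169 -2.038
vertex -0.024 -2.047 -0.702
endloop
endfacet
facet normal 0.923 -0.277 0.266
outer loop
vertex -0.024 -2.047 -0.702
vertex 0.024 -3.169 -2.038
vertex 0.236 -1.769 -1.314
endloop
endfacet
facet normal 0.133 0.880 0.456
outer loop
vertex -0.024 -2.047 -0.702
vertex 0.236 -1.769 -1.314
vertex -0.584 -1.7 -1.208
endloop
endfacet
facet normal -0.133 -0.880 -0.455
outer loop
vertex 0.024 -3.169 -2.038
vertex -0.796 -3.1 -1.932
vertex -0.333 -2.84 -2.57
endloop
endfacet
facet normal 0.858 0.127 -0.497
outer loop
vertex 0.024 -3.169 -2.038
vertex -0.333 -2.84 -2.57
vertex 0.236 -1.769 -1.314
endloop
endfacet
facet normal 0.858 0.127 -0.497
outer loop
vertex 0.236 -1.769 -1.314
vertex -0.333 -2.84 -2.57
vertex -0.121 -1.44 -1.846
endloop
endfacet
facet normal 0.133 0.880 0.455
outer loop
vertex 0.236 -1.769 -1.314
vertex -0.121 -1.44 -1.846
vertex -0.584 -1.7 -1.208
endloop
endfacet
facet normal -0.134 -0.880 -0.456
outer loop
vertex -0.333 -2.84 -2.57
vertex -0.796 -3.1 -1.932
vertex -1.039 -2.706 -2.621
endloop
endfacet
facet normal 0.147 0.437 -0.888
outer loop
vertex -0.333 -2.84 -2.57
vertex -1.039 -2.706 -2.621
vertex -0.121 -1.44 -1.846
endloop
endfacet
facet normal 0.146 0.437 -0.887
outer loop
vertex -0.121 -1.44 -1.846
vertex -1.039 -2.706 -2.621
vertex -0.827 -1.307 -1.897
endloop
endfacet
facet normal 0.133 0.880 0.455
outer loop
vertex -0.121 -1.44 -1.846
vertex -0.827 -1.307 -1.897
vertex -0.584 -1.7 -1.208
endloop
endfacet
facet normal -0.133 -0.880 -0.456
outer loop
vertex -1.039 -2.706 -2.621
vertex -0.796 -3.1 -1.932
vertex -1.562 -2.869 -2.154
endloop
endfacet
facet normal -0.674 0.417 -0.609
outer loop
vertex -1.039 -2.706 -2.621
vertex -1.562 -2.869 -2.154
vertex -0.827 -1.307 -1.897
endloop
endfacet
facet normal -0.674 0.417 -0.609
outer loop
vertex -0.827 -1.307 -1.897
vertex -1.562 -2.869 -2.154
vertex -1.35 -1.47 -1.43
endloop
endfacet
facet normal 0.132 0.880 0.455
outer loop
vertex -0.827 -1.307 -1.897
vertex -1.35 -1.47 -1.43
vertex -0.584 -1.7 -1.208
endloop
endfacet
facet normal -0.133 -0.880 -0.456
outer loop
vertex -1.562 -2.869 -2.154
vertex -0.796 -3.1 -1.932
vertex -1.508 -3.206 -1.519
endloop
endfacet
facet normal -0.988 0.083 0.128
outer loop
vertex -1.562 -2.869 -2.154
vertex -1.508 -3.206 -1.519
vertex -1.35 -1.47 -1.43
endloop
endfacet
facet normal -0.988 0.083 0.128
outer loop
vertex -1.35 -1.47 -1.43
vertex -1.508 -3.206 -1.519
vertex -1.296 -1.806 -0.795
endloop
endfacet
facet normal 0.133 0.881 0.455
outer loop
vertex -1.35 -1.47 -1.43
vertex -1.296 -1.806 -0.795
vertex -0.584 -1.7 -1.208
endloop
endfacet
facet normal -0.133 -0.880 -0.455
outer loop
vertex -1.508 -3.206 -1.519
vertex -0.796 -3.1 -1.932
vertex -0.918 -3.462 -1.196
endloop
endfacet
facet normal -0.557 -0.313 0.769
outer loop
vertex -1.508 -3.206 -1.519
vertex -0.918 -3.462 -1.196
vertex -1.296 -1.806 -0.795
endloop
endfacet
facet normal -0.558 -0.313 0.768
outer loop
vertex -1.296 -1.806 -0.795
vertex -0.918 -3.462 -1.196
vertex -0.706 -2.063 -0.471
endloop
endfacet
facet normal 0.133 0.880 0.456
outer loop
vertex -1.296 -1.806 -0.795
vertex -0.706 -2.063 -0.471
vertex -0.584 -1.7 -1.208
endloop
endfacet
facet normal -0.134 -0.880 -0.455
outer loop
vertex -0.918 -3.462 -1.196
vertex -0.796 -3.1 -1.932
vertex -0.236 -3.446 -1.427
endloop
endfacet
facet normal 0.292 -0.475 0.830
outer loop
vertex -0.918 -3.462 -1.196
vertex -0.236 -3.446 -1.427
vertex -0.706 -2.063 -0.471
endloop
endfacet
facet normal 0.292 -0.475 0.830
outer loop
vertex -0.706 -2.063 -0.471
vertex -0.236 -3.446 -1.427
vertex -0.024 -2.047 -0.702
endloop
endfacet
facet normal 0.134 0.880 0.456
outer loop
vertex -0.706 -2.063 -0.471
vertex -0.024 -2.047 -0.702
vertex -0.584 -1.7 -1.208
endloop
endfacet
facet normal -0.707 0.700 -0.097
outer loop
vertex 1.875 -2.471 1.462
vertex 2.312 -1.95 2.037
vertex 2.511 -1.96 0.516
endloop
endfacet
facet normal -0.490 -0.585 -0.646
outer loop
vertex 3.148 -2.59 0.603
vertex 1.875 -2.471 1.462
vertex 2.511 -1.96 0.516
endloop
endfacet
facet normal -0.707 0.700 -0.097
outer loop
vertex 2.511 -1.96 0.516
vertex 2.312 -1.95 2.037
vertex 2.948 -1.439 1.09
endloop
endfacet
facet normal 0.508 0.409 -0.758
outer loop
vertex 2.948 -1.439 1.09
vertex 3.148 -2.59 0.603
vertex 2.511 -1.96 0.516
endloop
endfacet
facet normal -0.508 -0.410 0.757
outer loop
vertex 1.875 -2.471 1.462
vertex 2.949 -2.58 2.124
vertex 2.312 -1.95 2.037
endloop
endfacet
facet normal -0.490 -0.586 -0.645
outer loop
vertex 2.512 -3.101 1.55
vertex 1.875 -2.471 1.462
vertex 3.148 -2.59 0.603
endloop
endfacet
facet normal -0.509 -0.408 0.758
outer loop
vertex 2.512 -3.101 1.55
vertex 2.949 -2.58 2.124
vertex 1.875 -2.471 1.462
endloop
endfacet
facet normal 0.491 0.585 0.645
outer loop
vertex 2.312 -1.95 2.037
vertex 2.949 -2.58 2.124
vertex 2.948 -1.439 1.09
endloop
endfacet
facet normal 0.509 0.409 -0.757
outer loop
vertex 3.585 -2.069 1.178
vertex 3.148 -2.59 0.603
vertex 2.948 -1.439 1.09
endloop
endfacet
facet normal 0.490 0.586 0.646
outer loop
vertex 2.948 -1.439 1.09
vertex 2.949 -2.58 2.124
vertex 3.585 -2.069 1.178
endloop
endfacet
facet normal 0.707 -0.700 0.097
outer loop
vertex 3.585 -2.069 1.178
vertex 2.512 -3.101 1.55
vertex 3.148 -2.59 0.603
endloop
endfacet
facet normal 0.707 -0.700 0.097
outer loop
vertex 2.949 -2.58 2.124
vertex 2.512 -3.101 1.55
vertex 3.585 -2.069 1.178
endloop
endfacet

endsolid


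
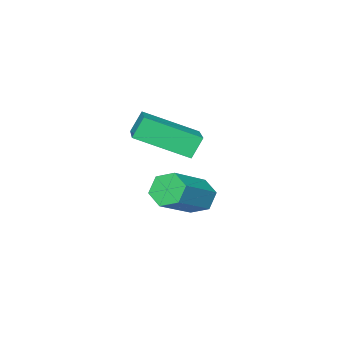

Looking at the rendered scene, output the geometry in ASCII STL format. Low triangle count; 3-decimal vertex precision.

solid 
facet normal -0.856 -0.096 -0.508
outer loop
vertex -4.245 0.399 -5.131
vertex -4.636 0.373 -4.468
vertex -4.507 1.05 -4.813
endloop
endfacet
facet normal 0.390 0.526 -0.756
outer loop
vertex -4.245 0.399 -5.131
vertex -4.507 1.05 -4.813
vertex -2.533 0.592 -4.114
endloop
endfacet
facet normal 0.390 0.526 -0.756
outer loop
vertex -2.533 0.592 -4.114
vertex -4.507 1.05 -4.813
vertex -2.796 1.243 -3.797
endloop
endfacet
facet normal 0.855 0.098 0.509
outer loop
vertex -2.533 0.592 -4.114
vertex -2.796 1.243 -3.797
vertex -2.924 0.567 -3.452
endloop
endfacet
facet normal -0.855 -0.096 -0.509
outer loop
vertex -4.507 1.05 -4.813
vertex -4.636 0.373 -4.468
vertex -4.898 1.024 -4.151
endloop
endfacet
facet normal -0.100 0.995 -0.020
outer loop
vertex -4.507 1.05 -4.813
vertex -4.898 1.024 -4.151
vertex -2.796 1.243 -3.797
endloop
endfacet
facet normal -0.100 0.995 -0.020
outer loop
vertex -2.796 1.243 -3.797
vertex -4.898 1.024 -4.151
vertex -3.187 1.217 -3.134
endloop
endfacet
facet normal 0.856 0.097 0.508
outer loop
vertex -2.796 1.243 -3.797
vertex -3.187 1.217 -3.134
vertex -2.924 0.567 -3.452
endloop
endfacet
facet normal -0.855 -0.096 -0.509
outer loop
vertex -4.898 1.024 -4.151
vertex -4.636 0.373 -4.468
vertex -5.027 0.348 -3.806
endloop
endfacet
facet normal -0.490 0.469 0.735
outer loop
vertex -4.898 1.024 -4.151
vertex -5.027 0.348 -3.806
vertex -3.187 1.217 -3.134
endloop
endfacet
facet normal -0.490 0.468 0.736
outer loop
vertex -3.187 1.217 -3.134
vertex -5.027 0.348 -3.806
vertex -3.315 0.541 -2.789
endloop
endfacet
facet normal 0.856 0.097 0.508
outer loop
vertex -3.187 1.217 -3.134
vertex -3.315 0.541 -2.789
vertex -2.924 0.567 -3.452
endloop
endfacet
facet normal -0.855 -0.098 -0.509
outer loop
vertex -5.027 0.348 -3.806
vertex -4.636 0.373 -4.468
vertex -4.764 -0.303 -4.123
endloop
endfacet
facet normal -0.390 -0.526 0.756
outer loop
vertex -5.027 0.348 -3.806
vertex -4.764 -0.303 -4.123
vertex -3.315 0.541 -2.789
endloop
endfacet
facet normal -0.390 -0.526 0.756
outer loop
vertex -3.315 0.541 -2.789
vertex -4.764 -0.303 -4.123
vertex -3.053 -0.11 -3.107
endloop
endfacet
facet normal 0.856 0.096 0.508
outer loop
vertex -3.315 0.541 -2.789
vertex -3.053 -0.11 -3.107
vertex -2.924 0.567 -3.452
endloop
endfacet
facet normal -0.856 -0.097 -0.508
outer loop
vertex -4.764 -0.303 -4.123
vertex -4.636 0.373 -4.468
vertex -4.373 -0.277 -4.786
endloop
endfacet
facet normal 0.100 -0.995 0.020
outer loop
vertex -4.764 -0.303 -4.123
vertex -4.373 -0.277 -4.786
vertex -3.053 -0.11 -3.107
endloop
endfacet
facet normal 0.100 -0.995 0.020
outer loop
vertex -3.053 -0.11 -3.107
vertex -4.373 -0.277 -4.786
vertex -2.662 -0.084 -3.769
endloop
endfacet
facet normal 0.855 0.096 0.509
outer loop
vertex -3.053 -0.11 -3.107
vertex -2.662 -0.084 -3.769
vertex -2.924 0.567 -3.452
endloop
endfacet
facet normal -0.856 -0.097 -0.508
outer loop
vertex -4.373 -0.277 -4.786
vertex -4.636 0.373 -4.468
vertex -4.245 0.399 -5.131
endloop
endfacet
facet normal 0.490 -0.468 -0.735
outer loop
vertex -4.373 -0.277 -4.786
vertex -4.245 0.399 -5.131
vertex -2.662 -0.084 -3.769
endloop
endfacet
facet normal 0.490 -0.469 -0.735
outer loop
vertex -2.662 -0.084 -3.769
vertex -4.245 0.399 -5.131
vertex -2.533 0.592 -4.114
endloop
endfacet
facet normal 0.855 0.096 0.509
outer loop
vertex -2.662 -0.084 -3.769
vertex -2.533 0.592 -4.114
vertex -2.924 0.567 -3.452
endloop
endfacet
facet normal -0.493 0.093 0.865
outer loop
vertex -2.824 -0.544 -0.032
vertex -1.514 0.918 0.557
vertex -4.094 0.95 -0.915
endloop
endfacet
facet normal -0.639 -0.713 -0.288
outer loop
vertex -3.626 0.862 -1.737
vertex -2.824 -0.544 -0.032
vertex -4.094 0.95 -0.915
endloop
endfacet
facet normal -0.493 0.092 0.865
outer loop
vertex -4.094 0.95 -0.915
vertex -1.514 0.918 0.557
vertex -2.783 2.412 -0.325
endloop
endfacet
facet normal -0.590 0.695 -0.410
outer loop
vertex -2.783 2.412 -0.325
vertex -3.626 0.862 -1.737
vertex -4.094 0.95 -0.915
endloop
endfacet
facet normal 0.591 -0.695 0.411
outer loop
vertex -2.824 -0.544 -0.032
vertex -1.046 0.83 -0.265
vertex -1.514 0.918 0.557
endloop
endfacet
facet normal -0.640 -0.713 -0.287
outer loop
vertex -2.357 -0.632 -0.855
vertex -2.824 -0.544 -0.032
vertex -3.626 0.862 -1.737
endloop
endfacet
facet normal 0.591 -0.695 0.410
outer loop
vertex -2.357 -0.632 -0.855
vertex -1.046 0.83 -0.265
vertex -2.824 -0.544 -0.032
endloop
endfacet
facet normal 0.639 0.713 0.288
outer loop
vertex -1.514 0.918 0.557
vertex -1.046 0.83 -0.265
vertex -2.783 2.412 -0.325
endloop
endfacet
facet normal -0.591 0.695 -0.410
outer loop
vertex -2.316 2.324 -1.148
vertex -3.626 0.862 -1.737
vertex -2.783 2.412 -0.325
endloop
endfacet
facet normal 0.640 0.713 0.287
outer loop
vertex -2.783 2.412 -0.325
vertex -1.046 0.83 -0.265
vertex -2.316 2.324 -1.148
endloop
endfacet
facet normal 0.492 -0.093 -0.865
outer loop
vertex -2.316 2.324 -1.148
vertex -2.357 -0.632 -0.855
vertex -3.626 0.862 -1.737
endloop
endfacet
facet normal 0.493 -0.093 -0.865
outer loop
vertex -1.046 0.83 -0.265
vertex -2.357 -0.632 -0.855
vertex -2.316 2.324 -1.148
endloop
endfacet

endsolid


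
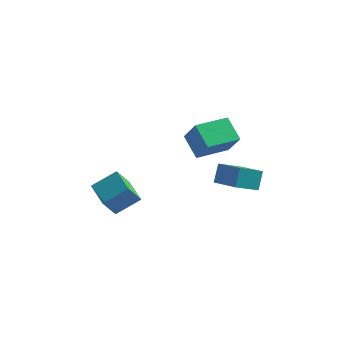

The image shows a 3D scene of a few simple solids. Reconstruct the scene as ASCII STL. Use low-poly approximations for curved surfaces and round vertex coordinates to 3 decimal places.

solid 
facet normal -0.286 -0.471 0.835
outer loop
vertex -2.34 -0.15 -1.152
vertex -3.483 1.145 -0.814
vertex -3.601 -1.021 -2.076
endloop
endfacet
facet normal 0.649 -0.736 -0.193
outer loop
vertex -3.117 -0.225 -3.486
vertex -2.34 -0.15 -1.152
vertex -3.601 -1.021 -2.076
endloop
endfacet
facet normal -0.286 -0.471 0.835
outer loop
vertex -3.601 -1.021 -2.076
vertex -3.483 1.145 -0.814
vertex -4.744 0.274 -1.738
endloop
endfacet
facet normal -0.704 -0.487 -0.517
outer loop
vertex -4.744 0.274 -1.738
vertex -3.117 -0.225 -3.486
vertex -3.601 -1.021 -2.076
endloop
endfacet
facet normal 0.704 0.487 0.517
outer loop
vertex -2.34 -0.15 -1.152
vertex -2.999 1.941 -2.224
vertex -3.483 1.145 -0.814
endloop
endfacet
facet normal 0.649 -0.736 -0.193
outer loop
vertex -1.856 0.646 -2.562
vertex -2.34 -0.15 -1.152
vertex -3.117 -0.225 -3.486
endloop
endfacet
facet normal 0.704 0.487 0.517
outer loop
vertex -1.856 0.646 -2.562
vertex -2.999 1.941 -2.224
vertex -2.34 -0.15 -1.152
endloop
endfacet
facet normal -0.649 0.736 0.193
outer loop
vertex -3.483 1.145 -0.814
vertex -2.999 1.941 -2.224
vertex -4.744 0.274 -1.738
endloop
endfacet
facet normal -0.704 -0.487 -0.517
outer loop
vertex -4.26 1.07 -3.148
vertex -3.117 -0.225 -3.486
vertex -4.744 0.274 -1.738
endloop
endfacet
facet normal -0.649 0.736 0.193
outer loop
vertex -4.744 0.274 -1.738
vertex -2.999 1.941 -2.224
vertex -4.26 1.07 -3.148
endloop
endfacet
facet normal 0.286 0.471 -0.835
outer loop
vertex -4.26 1.07 -3.148
vertex -1.856 0.646 -2.562
vertex -3.117 -0.225 -3.486
endloop
endfacet
facet normal 0.286 0.471 -0.835
outer loop
vertex -2.999 1.941 -2.224
vertex -1.856 0.646 -2.562
vertex -4.26 1.07 -3.148
endloop
endfacet
facet normal -0.598 0.570 0.563
outer loop
vertex 1.092 1.51 3.841
vertex 2.511 3.133 3.704
vertex 0.252 2.117 2.333
endloop
endfacet
facet normal -0.657 -0.751 0.063
outer loop
vertex 1.269 1.147 1.376
vertex 1.092 1.51 3.841
vertex 0.252 2.117 2.333
endloop
endfacet
facet normal -0.598 0.570 0.563
outer loop
vertex 0.252 2.117 2.333
vertex 2.511 3.133 3.704
vertex 1.671 3.74 2.196
endloop
endfacet
facet normal -0.459 0.332 -0.824
outer loop
vertex 1.671 3.74 2.196
vertex 1.269 1.147 1.376
vertex 0.252 2.117 2.333
endloop
endfacet
facet normal 0.459 -0.332 0.824
outer loop
vertex 1.092 1.51 3.841
vertex 3.528 2.163 2.747
vertex 2.511 3.133 3.704
endloop
endfacet
facet normal -0.657 -0.751 0.063
outer loop
vertex 2.109 0.54 2.884
vertex 1.092 1.51 3.841
vertex 1.269 1.147 1.376
endloop
endfacet
facet normal 0.459 -0.332 0.824
outer loop
vertex 2.109 0.54 2.884
vertex 3.528 2.163 2.747
vertex 1.092 1.51 3.841
endloop
endfacet
facet normal 0.657 0.751 -0.063
outer loop
vertex 2.511 3.133 3.704
vertex 3.528 2.163 2.747
vertex 1.671 3.74 2.196
endloop
endfacet
facet normal -0.459 0.332 -0.824
outer loop
vertex 2.688 2.77 1.239
vertex 1.269 1.147 1.376
vertex 1.671 3.74 2.196
endloop
endfacet
facet normal 0.657 0.751 -0.063
outer loop
vertex 1.671 3.74 2.196
vertex 3.528 2.163 2.747
vertex 2.688 2.77 1.239
endloop
endfacet
facet normal 0.598 -0.570 -0.563
outer loop
vertex 2.688 2.77 1.239
vertex 2.109 0.54 2.884
vertex 1.269 1.147 1.376
endloop
endfacet
facet normal 0.598 -0.570 -0.563
outer loop
vertex 3.528 2.163 2.747
vertex 2.109 0.54 2.884
vertex 2.688 2.77 1.239
endloop
endfacet
facet normal -0.767 0.537 -0.352
outer loop
vertex 2.131 2.684 -0.018
vertex 3.196 3.705 -0.779
vertex 2.092 1.916 -1.103
endloop
endfacet
facet normal -0.641 -0.615 0.458
outer loop
vertex 3.664 0.815 -0.381
vertex 2.131 2.684 -0.018
vertex 2.092 1.916 -1.103
endloop
endfacet
facet normal -0.767 0.537 -0.352
outer loop
vertex 2.092 1.916 -1.103
vertex 3.196 3.705 -0.779
vertex 3.157 2.937 -1.864
endloop
endfacet
facet normal -0.030 -0.577 -0.816
outer loop
vertex 3.157 2.937 -1.864
vertex 3.664 0.815 -0.381
vertex 2.092 1.916 -1.103
endloop
endfacet
facet normal 0.030 0.577 0.816
outer loop
vertex 2.131 2.684 -0.018
vertex 4.768 2.604 -0.057
vertex 3.196 3.705 -0.779
endloop
endfacet
facet normal -0.641 -0.615 0.458
outer loop
vertex 3.703 1.583 0.704
vertex 2.131 2.684 -0.018
vertex 3.664 0.815 -0.381
endloop
endfacet
facet normal 0.030 0.577 0.816
outer loop
vertex 3.703 1.583 0.704
vertex 4.768 2.604 -0.057
vertex 2.131 2.684 -0.018
endloop
endfacet
facet normal 0.641 0.615 -0.458
outer loop
vertex 3.196 3.705 -0.779
vertex 4.768 2.604 -0.057
vertex 3.157 2.937 -1.864
endloop
endfacet
facet normal -0.030 -0.577 -0.816
outer loop
vertex 4.729 1.836 -1.142
vertex 3.664 0.815 -0.381
vertex 3.157 2.937 -1.864
endloop
endfacet
facet normal 0.641 0.615 -0.458
outer loop
vertex 3.157 2.937 -1.864
vertex 4.768 2.604 -0.057
vertex 4.729 1.836 -1.142
endloop
endfacet
facet normal 0.767 -0.537 0.352
outer loop
vertex 4.729 1.836 -1.142
vertex 3.703 1.583 0.704
vertex 3.664 0.815 -0.381
endloop
endfacet
facet normal 0.767 -0.537 0.352
outer loop
vertex 4.768 2.604 -0.057
vertex 3.703 1.583 0.704
vertex 4.729 1.836 -1.142
endloop
endfacet

endsolid


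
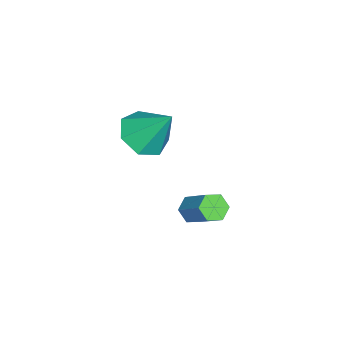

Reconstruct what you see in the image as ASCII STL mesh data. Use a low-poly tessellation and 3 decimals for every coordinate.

solid 
facet normal -0.128 -0.605 -0.786
outer loop
vertex -1.64 -1.534 0.519
vertex -2.423 -0.985 0.224
vertex -1.459 -0.876 -0.017
endloop
endfacet
facet normal 0.922 0.058 0.383
outer loop
vertex -1.64 -1.534 0.519
vertex -1.459 -0.876 -0.017
vertex -2.197 0.085 1.616
endloop
endfacet
facet normal -0.128 -0.605 -0.786
outer loop
vertex -1.459 -0.876 -0.017
vertex -2.423 -0.985 0.224
vertex -2.004 -0.3 -0.371
endloop
endfacet
facet normal 0.743 0.667 -0.057
outer loop
vertex -1.459 -0.876 -0.017
vertex -2.004 -0.3 -0.371
vertex -2.197 0.085 1.616
endloop
endfacet
facet normal -0.127 -0.605 -0.786
outer loop
vertex -2.004 -0.3 -0.371
vertex -2.423 -0.985 0.224
vertex -2.864 -0.241 -0.277
endloop
endfacet
facet normal 0.047 0.981 -0.186
outer loop
vertex -2.004 -0.3 -0.371
vertex -2.864 -0.241 -0.277
vertex -2.197 0.085 1.616
endloop
endfacet
facet normal -0.128 -0.605 -0.786
outer loop
vertex -2.864 -0.241 -0.277
vertex -2.423 -0.985 0.224
vertex -3.393 -0.742 0.195
endloop
endfacet
facet normal -0.639 0.763 0.094
outer loop
vertex -2.864 -0.241 -0.277
vertex -3.393 -0.742 0.195
vertex -2.197 0.085 1.616
endloop
endfacet
facet normal -0.128 -0.605 -0.786
outer loop
vertex -3.393 -0.742 0.195
vertex -2.423 -0.985 0.224
vertex -3.191 -1.426 0.689
endloop
endfacet
facet normal -0.801 0.176 0.572
outer loop
vertex -3.393 -0.742 0.195
vertex -3.191 -1.426 0.689
vertex -2.197 0.085 1.616
endloop
endfacet
facet normal -0.129 -0.605 -0.786
outer loop
vertex -3.191 -1.426 0.689
vertex -2.423 -0.985 0.224
vertex -2.411 -1.779 0.833
endloop
endfacet
facet normal -0.316 -0.336 0.887
outer loop
vertex -3.191 -1.426 0.689
vertex -2.411 -1.779 0.833
vertex -2.197 0.085 1.616
endloop
endfacet
facet normal -0.128 -0.605 -0.786
outer loop
vertex -2.411 -1.779 0.833
vertex -2.423 -0.985 0.224
vertex -1.64 -1.534 0.519
endloop
endfacet
facet normal 0.451 -0.389 0.803
outer loop
vertex -2.411 -1.779 0.833
vertex -1.64 -1.534 0.519
vertex -2.197 0.085 1.616
endloop
endfacet
facet normal -0.449 -0.599 -0.663
outer loop
vertex -2.225 0.286 -3.468
vertex -2.57 0.733 -3.638
vertex -2.053 0.642 -3.906
endloop
endfacet
facet normal 0.845 -0.527 -0.096
outer loop
vertex -2.225 0.286 -3.468
vertex -2.053 0.642 -3.906
vertex -1.525 1.219 -2.432
endloop
endfacet
facet normal 0.844 -0.528 -0.096
outer loop
vertex -1.525 1.219 -2.432
vertex -2.053 0.642 -3.906
vertex -1.352 1.575 -2.87
endloop
endfacet
facet normal 0.450 0.598 0.664
outer loop
vertex -1.525 1.219 -2.432
vertex -1.352 1.575 -2.87
vertex -1.87 1.667 -2.602
endloop
endfacet
facet normal -0.449 -0.598 -0.664
outer loop
vertex -2.053 0.642 -3.906
vertex -2.57 0.733 -3.638
vertex -2.398 1.089 -4.075
endloop
endfacet
facet normal 0.675 0.260 -0.691
outer loop
vertex -2.053 0.642 -3.906
vertex -2.398 1.089 -4.075
vertex -1.352 1.575 -2.87
endloop
endfacet
facet normal 0.676 0.258 -0.691
outer loop
vertex -1.352 1.575 -2.87
vertex -2.398 1.089 -4.075
vertex -1.697 2.023 -3.04
endloop
endfacet
facet normal 0.450 0.598 0.664
outer loop
vertex -1.352 1.575 -2.87
vertex -1.697 2.023 -3.04
vertex -1.87 1.667 -2.602
endloop
endfacet
facet normal -0.449 -0.598 -0.664
outer loop
vertex -2.398 1.089 -4.075
vertex -2.57 0.733 -3.638
vertex -2.915 1.181 -3.808
endloop
endfacet
facet normal -0.168 0.786 -0.595
outer loop
vertex -2.398 1.089 -4.075
vertex -2.915 1.181 -3.808
vertex -1.697 2.023 -3.04
endloop
endfacet
facet normal -0.169 0.786 -0.594
outer loop
vertex -1.697 2.023 -3.04
vertex -2.915 1.181 -3.808
vertex -2.215 2.114 -2.772
endloop
endfacet
facet normal 0.449 0.599 0.664
outer loop
vertex -1.697 2.023 -3.04
vertex -2.215 2.114 -2.772
vertex -1.87 1.667 -2.602
endloop
endfacet
facet normal -0.450 -0.598 -0.664
outer loop
vertex -2.915 1.181 -3.808
vertex -2.57 0.733 -3.638
vertex -3.088 0.825 -3.37
endloop
endfacet
facet normal -0.844 0.528 0.095
outer loop
vertex -2.915 1.181 -3.808
vertex -3.088 0.825 -3.37
vertex -2.215 2.114 -2.772
endloop
endfacet
facet normal -0.844 0.527 0.097
outer loop
vertex -2.215 2.114 -2.772
vertex -3.088 0.825 -3.37
vertex -2.387 1.758 -2.334
endloop
endfacet
facet normal 0.449 0.599 0.663
outer loop
vertex -2.215 2.114 -2.772
vertex -2.387 1.758 -2.334
vertex -1.87 1.667 -2.602
endloop
endfacet
facet normal -0.450 -0.598 -0.664
outer loop
vertex -3.088 0.825 -3.37
vertex -2.57 0.733 -3.638
vertex -2.743 0.377 -3.2
endloop
endfacet
facet normal -0.676 -0.259 0.690
outer loop
vertex -3.088 0.825 -3.37
vertex -2.743 0.377 -3.2
vertex -2.387 1.758 -2.334
endloop
endfacet
facet normal -0.675 -0.259 0.691
outer loop
vertex -2.387 1.758 -2.334
vertex -2.743 0.377 -3.2
vertex -2.042 1.311 -2.165
endloop
endfacet
facet normal 0.449 0.598 0.664
outer loop
vertex -2.387 1.758 -2.334
vertex -2.042 1.311 -2.165
vertex -1.87 1.667 -2.602
endloop
endfacet
facet normal -0.449 -0.599 -0.664
outer loop
vertex -2.743 0.377 -3.2
vertex -2.57 0.733 -3.638
vertex -2.225 0.286 -3.468
endloop
endfacet
facet normal 0.170 -0.786 0.595
outer loop
vertex -2.743 0.377 -3.2
vertex -2.225 0.286 -3.468
vertex -2.042 1.311 -2.165
endloop
endfacet
facet normal 0.167 -0.786 0.595
outer loop
vertex -2.042 1.311 -2.165
vertex -2.225 0.286 -3.468
vertex -1.525 1.219 -2.432
endloop
endfacet
facet normal 0.449 0.598 0.664
outer loop
vertex -2.042 1.311 -2.165
vertex -1.525 1.219 -2.432
vertex -1.87 1.667 -2.602
endloop
endfacet

endsolid


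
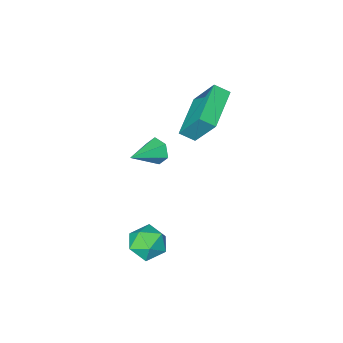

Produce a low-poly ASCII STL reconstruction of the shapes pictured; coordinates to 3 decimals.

solid 
facet normal -0.917 -0.205 -0.342
outer loop
vertex 1.016 -1.161 0.42
vertex 0.75 -0.891 0.972
vertex 0.865 -0.509 0.434
endloop
endfacet
facet normal 0.626 0.161 -0.763
outer loop
vertex 1.016 -1.161 0.42
vertex 0.865 -0.509 0.434
vertex 2.19 -0.569 1.508
endloop
endfacet
facet normal -0.917 -0.205 -0.342
outer loop
vertex 0.865 -0.509 0.434
vertex 0.75 -0.891 0.972
vertex 0.599 -0.239 0.986
endloop
endfacet
facet normal 0.288 0.908 -0.305
outer loop
vertex 0.865 -0.509 0.434
vertex 0.599 -0.239 0.986
vertex 2.19 -0.569 1.508
endloop
endfacet
facet normal -0.917 -0.205 -0.342
outer loop
vertex 0.599 -0.239 0.986
vertex 0.75 -0.891 0.972
vertex 0.484 -0.621 1.524
endloop
endfacet
facet normal -0.020 0.817 0.576
outer loop
vertex 0.599 -0.239 0.986
vertex 0.484 -0.621 1.524
vertex 2.19 -0.569 1.508
endloop
endfacet
facet normal -0.917 -0.205 -0.342
outer loop
vertex 0.484 -0.621 1.524
vertex 0.75 -0.891 0.972
vertex 0.635 -1.273 1.51
endloop
endfacet
facet normal 0.010 -0.019 1.000
outer loop
vertex 0.484 -0.621 1.524
vertex 0.635 -1.273 1.51
vertex 2.19 -0.569 1.508
endloop
endfacet
facet normal -0.917 -0.205 -0.341
outer loop
vertex 0.635 -1.273 1.51
vertex 0.75 -0.891 0.972
vertex 0.901 -1.544 0.958
endloop
endfacet
facet normal 0.347 -0.765 0.543
outer loop
vertex 0.635 -1.273 1.51
vertex 0.901 -1.544 0.958
vertex 2.19 -0.569 1.508
endloop
endfacet
facet normal -0.917 -0.205 -0.342
outer loop
vertex 0.901 -1.544 0.958
vertex 0.75 -0.891 0.972
vertex 1.016 -1.161 0.42
endloop
endfacet
facet normal 0.655 -0.674 -0.340
outer loop
vertex 0.901 -1.544 0.958
vertex 1.016 -1.161 0.42
vertex 2.19 -0.569 1.508
endloop
endfacet
facet normal -0.726 -0.641 0.249
outer loop
vertex -3.248 -2.972 1.851
vertex -3.794 -2.508 1.452
vertex -2.886 -4.071 0.075
endloop
endfacet
facet normal 0.666 -0.566 0.486
outer loop
vertex -1.346 -2.712 -0.452
vertex -3.248 -2.972 1.851
vertex -2.886 -4.071 0.075
endloop
endfacet
facet normal -0.727 -0.641 0.248
outer loop
vertex -2.886 -4.071 0.075
vertex -3.794 -2.508 1.452
vertex -3.431 -3.607 -0.324
endloop
endfacet
facet normal 0.171 -0.519 -0.837
outer loop
vertex -3.431 -3.607 -0.324
vertex -1.346 -2.712 -0.452
vertex -2.886 -4.071 0.075
endloop
endfacet
facet normal -0.171 0.519 0.838
outer loop
vertex -3.248 -2.972 1.851
vertex -2.254 -1.149 0.925
vertex -3.794 -2.508 1.452
endloop
endfacet
facet normal 0.666 -0.566 0.486
outer loop
vertex -1.709 -1.613 1.324
vertex -3.248 -2.972 1.851
vertex -1.346 -2.712 -0.452
endloop
endfacet
facet normal -0.171 0.519 0.837
outer loop
vertex -1.709 -1.613 1.324
vertex -2.254 -1.149 0.925
vertex -3.248 -2.972 1.851
endloop
endfacet
facet normal -0.666 0.566 -0.486
outer loop
vertex -3.794 -2.508 1.452
vertex -2.254 -1.149 0.925
vertex -3.431 -3.607 -0.324
endloop
endfacet
facet normal 0.171 -0.519 -0.838
outer loop
vertex -1.892 -2.248 -0.851
vertex -1.346 -2.712 -0.452
vertex -3.431 -3.607 -0.324
endloop
endfacet
facet normal -0.666 0.566 -0.486
outer loop
vertex -3.431 -3.607 -0.324
vertex -2.254 -1.149 0.925
vertex -1.892 -2.248 -0.851
endloop
endfacet
facet normal 0.726 0.641 -0.248
outer loop
vertex -1.892 -2.248 -0.851
vertex -1.709 -1.613 1.324
vertex -1.346 -2.712 -0.452
endloop
endfacet
facet normal 0.727 0.640 -0.248
outer loop
vertex -2.254 -1.149 0.925
vertex -1.709 -1.613 1.324
vertex -1.892 -2.248 -0.851
endloop
endfacet
facet normal -0.760 -0.650 -0.006
outer loop
vertex 1.527 1.155 -2.779
vertex 2.1 0.488 -3.098
vertex 1.99 0.608 -2.177
endloop
endfacet
facet normal -0.848 -0.161 0.506
outer loop
vertex 1.527 1.155 -2.779
vertex 1.99 0.608 -2.177
vertex 1.914 1.526 -2.012
endloop
endfacet
facet normal -0.853 0.483 0.197
outer loop
vertex 1.527 1.155 -2.779
vertex 1.914 1.526 -2.012
vertex 1.978 1.973 -2.831
endloop
endfacet
facet normal -0.769 0.392 -0.505
outer loop
vertex 1.527 1.155 -2.779
vertex 1.978 1.973 -2.831
vertex 2.093 1.332 -3.503
endloop
endfacet
facet normal -0.711 -0.309 -0.631
outer loop
vertex 1.527 1.155 -2.779
vertex 2.093 1.332 -3.503
vertex 2.1 0.488 -3.098
endloop
endfacet
facet normal -0.283 -0.192 0.940
outer loop
vertex 1.914 1.526 -2.012
vertex 1.99 0.608 -2.177
vertex 2.727 1.088 -1.857
endloop
endfacet
facet normal -0.140 -0.984 0.111
outer loop
vertex 1.99 0.608 -2.177
vertex 2.1 0.488 -3.098
vertex 2.842 0.447 -2.529
endloop
endfacet
facet normal -0.061 -0.432 -0.900
outer loop
vertex 2.1 0.488 -3.098
vertex 2.093 1.332 -3.503
vertex 2.906 0.894 -3.348
endloop
endfacet
facet normal -0.155 0.702 -0.696
outer loop
vertex 2.093 1.332 -3.503
vertex 1.978 1.973 -2.831
vertex 2.83 1.812 -3.183
endloop
endfacet
facet normal -0.291 0.849 0.441
outer loop
vertex 1.978 1.973 -2.831
vertex 1.914 1.526 -2.012
vertex 2.72 1.932 -2.262
endloop
endfacet
facet normal 0.769 -0.392 0.505
outer loop
vertex 3.293 1.265 -2.581
vertex 2.727 1.088 -1.857
vertex 2.842 0.447 -2.529
endloop
endfacet
facet normal 0.853 -0.483 -0.197
outer loop
vertex 3.293 1.265 -2.581
vertex 2.842 0.447 -2.529
vertex 2.906 0.894 -3.348
endloop
endfacet
facet normal 0.848 0.161 -0.506
outer loop
vertex 3.293 1.265 -2.581
vertex 2.906 0.894 -3.348
vertex 2.83 1.812 -3.183
endloop
endfacet
facet normal 0.760 0.650 0.006
outer loop
vertex 3.293 1.265 -2.581
vertex 2.83 1.812 -3.183
vertex 2.72 1.932 -2.262
endloop
endfacet
facet normal 0.711 0.309 0.631
outer loop
vertex 3.293 1.265 -2.581
vertex 2.72 1.932 -2.262
vertex 2.727 1.088 -1.857
endloop
endfacet
facet normal 0.155 -0.702 0.696
outer loop
vertex 2.842 0.447 -2.529
vertex 2.727 1.088 -1.857
vertex 1.99 0.608 -2.177
endloop
endfacet
facet normal 0.291 -0.849 -0.441
outer loop
vertex 2.906 0.894 -3.348
vertex 2.842 0.447 -2.529
vertex 2.1 0.488 -3.098
endloop
endfacet
facet normal 0.283 0.192 -0.940
outer loop
vertex 2.83 1.812 -3.183
vertex 2.906 0.894 -3.348
vertex 2.093 1.332 -3.503
endloop
endfacet
facet normal 0.140 0.984 -0.111
outer loop
vertex 2.72 1.932 -2.262
vertex 2.83 1.812 -3.183
vertex 1.978 1.973 -2.831
endloop
endfacet
facet normal 0.061 0.432 0.900
outer loop
vertex 2.727 1.088 -1.857
vertex 2.72 1.932 -2.262
vertex 1.914 1.526 -2.012
endloop
endfacet

endsolid
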